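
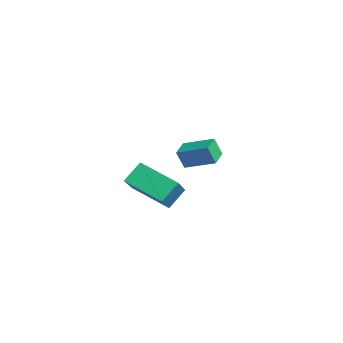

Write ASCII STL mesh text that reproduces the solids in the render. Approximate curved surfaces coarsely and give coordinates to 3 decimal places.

solid 
facet normal -0.698 0.326 -0.638
outer loop
vertex -0.213 -1.538 0.55
vertex 1.184 -0.093 -0.24
vertex 0.183 -2.399 -0.324
endloop
endfacet
facet normal -0.647 -0.669 0.366
outer loop
vertex 1.656 -3.087 1.02
vertex -0.213 -1.538 0.55
vertex 0.183 -2.399 -0.324
endloop
endfacet
facet normal -0.698 0.326 -0.637
outer loop
vertex 0.183 -2.399 -0.324
vertex 1.184 -0.093 -0.24
vertex 1.58 -0.954 -1.115
endloop
endfacet
facet normal 0.307 -0.668 -0.678
outer loop
vertex 1.58 -0.954 -1.115
vertex 1.656 -3.087 1.02
vertex 0.183 -2.399 -0.324
endloop
endfacet
facet normal -0.307 0.668 0.678
outer loop
vertex -0.213 -1.538 0.55
vertex 2.657 -0.781 1.104
vertex 1.184 -0.093 -0.24
endloop
endfacet
facet normal -0.647 -0.669 0.366
outer loop
vertex 1.26 -2.226 1.895
vertex -0.213 -1.538 0.55
vertex 1.656 -3.087 1.02
endloop
endfacet
facet normal -0.307 0.668 0.678
outer loop
vertex 1.26 -2.226 1.895
vertex 2.657 -0.781 1.104
vertex -0.213 -1.538 0.55
endloop
endfacet
facet normal 0.647 0.669 -0.366
outer loop
vertex 1.184 -0.093 -0.24
vertex 2.657 -0.781 1.104
vertex 1.58 -0.954 -1.115
endloop
endfacet
facet normal 0.307 -0.668 -0.678
outer loop
vertex 3.053 -1.642 0.23
vertex 1.656 -3.087 1.02
vertex 1.58 -0.954 -1.115
endloop
endfacet
facet normal 0.647 0.669 -0.366
outer loop
vertex 1.58 -0.954 -1.115
vertex 2.657 -0.781 1.104
vertex 3.053 -1.642 0.23
endloop
endfacet
facet normal 0.698 -0.327 0.637
outer loop
vertex 3.053 -1.642 0.23
vertex 1.26 -2.226 1.895
vertex 1.656 -3.087 1.02
endloop
endfacet
facet normal 0.698 -0.326 0.637
outer loop
vertex 2.657 -0.781 1.104
vertex 1.26 -2.226 1.895
vertex 3.053 -1.642 0.23
endloop
endfacet
facet normal -0.844 0.529 0.091
outer loop
vertex -4.903 1.36 -0.401
vertex -3.992 2.708 0.216
vertex -4.773 1.745 -1.434
endloop
endfacet
facet normal -0.524 -0.774 -0.355
outer loop
vertex -3.828 1.152 -1.536
vertex -4.903 1.36 -0.401
vertex -4.773 1.745 -1.434
endloop
endfacet
facet normal -0.844 0.529 0.091
outer loop
vertex -4.773 1.745 -1.434
vertex -3.992 2.708 0.216
vertex -3.862 3.093 -0.817
endloop
endfacet
facet normal 0.117 0.347 -0.931
outer loop
vertex -3.862 3.093 -0.817
vertex -3.828 1.152 -1.536
vertex -4.773 1.745 -1.434
endloop
endfacet
facet normal -0.117 -0.347 0.931
outer loop
vertex -4.903 1.36 -0.401
vertex -3.047 2.115 0.114
vertex -3.992 2.708 0.216
endloop
endfacet
facet normal -0.524 -0.774 -0.355
outer loop
vertex -3.958 0.767 -0.503
vertex -4.903 1.36 -0.401
vertex -3.828 1.152 -1.536
endloop
endfacet
facet normal -0.117 -0.347 0.931
outer loop
vertex -3.958 0.767 -0.503
vertex -3.047 2.115 0.114
vertex -4.903 1.36 -0.401
endloop
endfacet
facet normal 0.524 0.774 0.355
outer loop
vertex -3.992 2.708 0.216
vertex -3.047 2.115 0.114
vertex -3.862 3.093 -0.817
endloop
endfacet
facet normal 0.117 0.347 -0.931
outer loop
vertex -2.917 2.5 -0.919
vertex -3.828 1.152 -1.536
vertex -3.862 3.093 -0.817
endloop
endfacet
facet normal 0.524 0.774 0.355
outer loop
vertex -3.862 3.093 -0.817
vertex -3.047 2.115 0.114
vertex -2.917 2.5 -0.919
endloop
endfacet
facet normal 0.844 -0.529 -0.091
outer loop
vertex -2.917 2.5 -0.919
vertex -3.958 0.767 -0.503
vertex -3.828 1.152 -1.536
endloop
endfacet
facet normal 0.844 -0.529 -0.091
outer loop
vertex -3.047 2.115 0.114
vertex -3.958 0.767 -0.503
vertex -2.917 2.5 -0.919
endloop
endfacet

endsolid


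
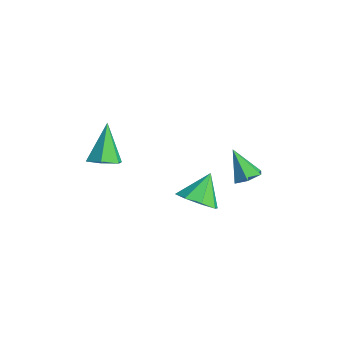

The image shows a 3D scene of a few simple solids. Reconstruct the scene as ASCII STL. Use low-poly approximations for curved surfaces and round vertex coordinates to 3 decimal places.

solid 
facet normal 0.465 -0.301 -0.832
outer loop
vertex -2.936 -3.05 -0.704
vertex -3.54 -3.403 -0.914
vertex -3.437 -2.707 -1.108
endloop
endfacet
facet normal 0.374 0.882 0.285
outer loop
vertex -2.936 -3.05 -0.704
vertex -3.437 -2.707 -1.108
vertex -4.38 -2.857 0.594
endloop
endfacet
facet normal 0.465 -0.301 -0.833
outer loop
vertex -3.437 -2.707 -1.108
vertex -3.54 -3.403 -0.914
vertex -4.041 -3.059 -1.318
endloop
endfacet
facet normal -0.451 0.876 -0.172
outer loop
vertex -3.437 -2.707 -1.108
vertex -4.041 -3.059 -1.318
vertex -4.38 -2.857 0.594
endloop
endfacet
facet normal 0.464 -0.302 -0.833
outer loop
vertex -4.041 -3.059 -1.318
vertex -3.54 -3.403 -0.914
vertex -4.144 -3.755 -1.123
endloop
endfacet
facet normal -0.979 0.093 -0.183
outer loop
vertex -4.041 -3.059 -1.318
vertex -4.144 -3.755 -1.123
vertex -4.38 -2.857 0.594
endloop
endfacet
facet normal 0.464 -0.301 -0.833
outer loop
vertex -4.144 -3.755 -1.123
vertex -3.54 -3.403 -0.914
vertex -3.642 -4.099 -0.719
endloop
endfacet
facet normal -0.681 -0.683 0.264
outer loop
vertex -4.144 -3.755 -1.123
vertex -3.642 -4.099 -0.719
vertex -4.38 -2.857 0.594
endloop
endfacet
facet normal 0.464 -0.301 -0.833
outer loop
vertex -3.642 -4.099 -0.719
vertex -3.54 -3.403 -0.914
vertex -3.038 -3.746 -0.51
endloop
endfacet
facet normal 0.146 -0.677 0.722
outer loop
vertex -3.642 -4.099 -0.719
vertex -3.038 -3.746 -0.51
vertex -4.38 -2.857 0.594
endloop
endfacet
facet normal 0.465 -0.300 -0.833
outer loop
vertex -3.038 -3.746 -0.51
vertex -3.54 -3.403 -0.914
vertex -2.936 -3.05 -0.704
endloop
endfacet
facet normal 0.673 0.106 0.732
outer loop
vertex -3.038 -3.746 -0.51
vertex -2.936 -3.05 -0.704
vertex -4.38 -2.857 0.594
endloop
endfacet
facet normal 0.532 0.189 -0.825
outer loop
vertex -0.983 2.036 -1.753
vertex -1.394 1.687 -2.098
vertex -1.494 2.314 -2.019
endloop
endfacet
facet normal 0.071 0.755 0.652
outer loop
vertex -0.983 2.036 -1.753
vertex -1.494 2.314 -2.019
vertex -2.166 1.413 -0.902
endloop
endfacet
facet normal 0.533 0.189 -0.825
outer loop
vertex -1.494 2.314 -2.019
vertex -1.394 1.687 -2.098
vertex -1.905 1.966 -2.364
endloop
endfacet
facet normal -0.705 0.696 0.137
outer loop
vertex -1.494 2.314 -2.019
vertex -1.905 1.966 -2.364
vertex -2.166 1.413 -0.902
endloop
endfacet
facet normal 0.533 0.189 -0.825
outer loop
vertex -1.905 1.966 -2.364
vertex -1.394 1.687 -2.098
vertex -1.804 1.338 -2.443
endloop
endfacet
facet normal -0.967 -0.128 -0.221
outer loop
vertex -1.905 1.966 -2.364
vertex -1.804 1.338 -2.443
vertex -2.166 1.413 -0.902
endloop
endfacet
facet normal 0.533 0.190 -0.825
outer loop
vertex -1.804 1.338 -2.443
vertex -1.394 1.687 -2.098
vertex -1.293 1.06 -2.177
endloop
endfacet
facet normal -0.452 -0.890 -0.063
outer loop
vertex -1.804 1.338 -2.443
vertex -1.293 1.06 -2.177
vertex -2.166 1.413 -0.902
endloop
endfacet
facet normal 0.533 0.190 -0.825
outer loop
vertex -1.293 1.06 -2.177
vertex -1.394 1.687 -2.098
vertex -0.883 1.409 -1.832
endloop
endfacet
facet normal 0.326 -0.830 0.453
outer loop
vertex -1.293 1.06 -2.177
vertex -0.883 1.409 -1.832
vertex -2.166 1.413 -0.902
endloop
endfacet
facet normal 0.532 0.189 -0.825
outer loop
vertex -0.883 1.409 -1.832
vertex -1.394 1.687 -2.098
vertex -0.983 2.036 -1.753
endloop
endfacet
facet normal 0.587 -0.008 0.810
outer loop
vertex -0.883 1.409 -1.832
vertex -0.983 2.036 -1.753
vertex -2.166 1.413 -0.902
endloop
endfacet
facet normal 0.315 -0.589 -0.744
outer loop
vertex -0.455 -0.212 -2.557
vertex -1.269 -0.592 -2.601
vertex -0.875 0.115 -2.994
endloop
endfacet
facet normal 0.464 0.863 0.200
outer loop
vertex -0.455 -0.212 -2.557
vertex -0.875 0.115 -2.994
vertex -1.711 0.232 -1.559
endloop
endfacet
facet normal 0.314 -0.589 -0.745
outer loop
vertex -0.875 0.115 -2.994
vertex -1.269 -0.592 -2.601
vertex -1.526 0.028 -3.2
endloop
endfacet
facet normal -0.090 0.987 -0.133
outer loop
vertex -0.875 0.115 -2.994
vertex -1.526 0.028 -3.2
vertex -1.711 0.232 -1.559
endloop
endfacet
facet normal 0.316 -0.588 -0.744
outer loop
vertex -1.526 0.028 -3.2
vertex -1.269 -0.592 -2.601
vertex -2.027 -0.423 -3.056
endloop
endfacet
facet normal -0.686 0.709 -0.165
outer loop
vertex -1.526 0.028 -3.2
vertex -2.027 -0.423 -3.056
vertex -1.711 0.232 -1.559
endloop
endfacet
facet normal 0.315 -0.589 -0.744
outer loop
vertex -2.027 -0.423 -3.056
vertex -1.269 -0.592 -2.601
vertex -2.084 -0.973 -2.645
endloop
endfacet
facet normal -0.974 0.192 0.122
outer loop
vertex -2.027 -0.423 -3.056
vertex -2.084 -0.973 -2.645
vertex -1.711 0.232 -1.559
endloop
endfacet
facet normal 0.315 -0.589 -0.744
outer loop
vertex -2.084 -0.973 -2.645
vertex -1.269 -0.592 -2.601
vertex -1.663 -1.3 -2.208
endloop
endfacet
facet normal -0.786 -0.262 0.561
outer loop
vertex -2.084 -0.973 -2.645
vertex -1.663 -1.3 -2.208
vertex -1.711 0.232 -1.559
endloop
endfacet
facet normal 0.315 -0.589 -0.744
outer loop
vertex -1.663 -1.3 -2.208
vertex -1.269 -0.592 -2.601
vertex -1.012 -1.212 -2.002
endloop
endfacet
facet normal -0.231 -0.386 0.893
outer loop
vertex -1.663 -1.3 -2.208
vertex -1.012 -1.212 -2.002
vertex -1.711 0.232 -1.559
endloop
endfacet
facet normal 0.315 -0.589 -0.744
outer loop
vertex -1.012 -1.212 -2.002
vertex -1.269 -0.592 -2.601
vertex -0.512 -0.762 -2.146
endloop
endfacet
facet normal 0.364 -0.108 0.925
outer loop
vertex -1.012 -1.212 -2.002
vertex -0.512 -0.762 -2.146
vertex -1.711 0.232 -1.559
endloop
endfacet
facet normal 0.315 -0.589 -0.744
outer loop
vertex -0.512 -0.762 -2.146
vertex -1.269 -0.592 -2.601
vertex -0.455 -0.212 -2.557
endloop
endfacet
facet normal 0.652 0.409 0.638
outer loop
vertex -0.512 -0.762 -2.146
vertex -0.455 -0.212 -2.557
vertex -1.711 0.232 -1.559
endloop
endfacet

endsolid


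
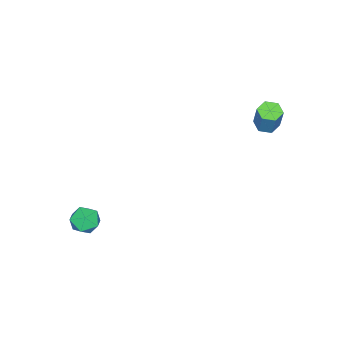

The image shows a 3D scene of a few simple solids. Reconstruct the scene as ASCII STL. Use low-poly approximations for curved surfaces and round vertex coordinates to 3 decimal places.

solid 
facet normal -0.277 -0.259 -0.925
outer loop
vertex -1.574 2.48 2.158
vertex -2.139 2.563 2.304
vertex -1.823 3.01 2.084
endloop
endfacet
facet normal 0.863 0.355 -0.359
outer loop
vertex -1.574 2.48 2.158
vertex -1.823 3.01 2.084
vertex -1.175 2.855 3.49
endloop
endfacet
facet normal 0.863 0.358 -0.358
outer loop
vertex -1.175 2.855 3.49
vertex -1.823 3.01 2.084
vertex -1.425 3.384 3.416
endloop
endfacet
facet normal 0.276 0.260 0.925
outer loop
vertex -1.175 2.855 3.49
vertex -1.425 3.384 3.416
vertex -1.741 2.937 3.636
endloop
endfacet
facet normal -0.276 -0.260 -0.925
outer loop
vertex -1.823 3.01 2.084
vertex -2.139 2.563 2.304
vertex -2.389 3.092 2.23
endloop
endfacet
facet normal 0.064 0.956 -0.288
outer loop
vertex -1.823 3.01 2.084
vertex -2.389 3.092 2.23
vertex -1.425 3.384 3.416
endloop
endfacet
facet normal 0.066 0.955 -0.289
outer loop
vertex -1.425 3.384 3.416
vertex -2.389 3.092 2.23
vertex -1.99 3.467 3.562
endloop
endfacet
facet normal 0.277 0.259 0.925
outer loop
vertex -1.425 3.384 3.416
vertex -1.99 3.467 3.562
vertex -1.741 2.937 3.636
endloop
endfacet
facet normal -0.276 -0.260 -0.925
outer loop
vertex -2.389 3.092 2.23
vertex -2.139 2.563 2.304
vertex -2.705 2.645 2.45
endloop
endfacet
facet normal -0.798 0.599 0.070
outer loop
vertex -2.389 3.092 2.23
vertex -2.705 2.645 2.45
vertex -1.99 3.467 3.562
endloop
endfacet
facet normal -0.798 0.599 0.070
outer loop
vertex -1.99 3.467 3.562
vertex -2.705 2.645 2.45
vertex -2.306 3.02 3.782
endloop
endfacet
facet normal 0.277 0.259 0.925
outer loop
vertex -1.99 3.467 3.562
vertex -2.306 3.02 3.782
vertex -1.741 2.937 3.636
endloop
endfacet
facet normal -0.276 -0.260 -0.925
outer loop
vertex -2.705 2.645 2.45
vertex -2.139 2.563 2.304
vertex -2.455 2.116 2.524
endloop
endfacet
facet normal -0.862 -0.357 0.359
outer loop
vertex -2.705 2.645 2.45
vertex -2.455 2.116 2.524
vertex -2.306 3.02 3.782
endloop
endfacet
facet normal -0.863 -0.356 0.358
outer loop
vertex -2.306 3.02 3.782
vertex -2.455 2.116 2.524
vertex -2.057 2.49 3.856
endloop
endfacet
facet normal 0.277 0.259 0.925
outer loop
vertex -2.306 3.02 3.782
vertex -2.057 2.49 3.856
vertex -1.741 2.937 3.636
endloop
endfacet
facet normal -0.277 -0.259 -0.925
outer loop
vertex -2.455 2.116 2.524
vertex -2.139 2.563 2.304
vertex -1.89 2.033 2.378
endloop
endfacet
facet normal -0.066 -0.955 0.288
outer loop
vertex -2.455 2.116 2.524
vertex -1.89 2.033 2.378
vertex -2.057 2.49 3.856
endloop
endfacet
facet normal -0.064 -0.955 0.288
outer loop
vertex -2.057 2.49 3.856
vertex -1.89 2.033 2.378
vertex -1.491 2.408 3.71
endloop
endfacet
facet normal 0.276 0.260 0.925
outer loop
vertex -2.057 2.49 3.856
vertex -1.491 2.408 3.71
vertex -1.741 2.937 3.636
endloop
endfacet
facet normal -0.277 -0.259 -0.925
outer loop
vertex -1.89 2.033 2.378
vertex -2.139 2.563 2.304
vertex -1.574 2.48 2.158
endloop
endfacet
facet normal 0.798 -0.599 -0.070
outer loop
vertex -1.89 2.033 2.378
vertex -1.574 2.48 2.158
vertex -1.491 2.408 3.71
endloop
endfacet
facet normal 0.798 -0.599 -0.070
outer loop
vertex -1.491 2.408 3.71
vertex -1.574 2.48 2.158
vertex -1.175 2.855 3.49
endloop
endfacet
facet normal 0.276 0.260 0.925
outer loop
vertex -1.491 2.408 3.71
vertex -1.175 2.855 3.49
vertex -1.741 2.937 3.636
endloop
endfacet
facet normal -0.181 0.850 -0.494
outer loop
vertex 3.959 -2.791 -3.405
vertex 3.258 -2.721 -3.028
vertex 3.916 -2.397 -2.711
endloop
endfacet
facet normal 0.520 0.756 -0.397
outer loop
vertex 3.959 -2.791 -3.405
vertex 3.916 -2.397 -2.711
vertex 4.527 -2.892 -2.853
endloop
endfacet
facet normal 0.703 0.137 -0.698
outer loop
vertex 3.959 -2.791 -3.405
vertex 4.527 -2.892 -2.853
vertex 4.247 -3.521 -3.258
endloop
endfacet
facet normal 0.115 -0.152 -0.982
outer loop
vertex 3.959 -2.791 -3.405
vertex 4.247 -3.521 -3.258
vertex 3.462 -3.416 -3.366
endloop
endfacet
facet normal -0.431 0.289 -0.855
outer loop
vertex 3.959 -2.791 -3.405
vertex 3.462 -3.416 -3.366
vertex 3.258 -2.721 -3.028
endloop
endfacet
facet normal 0.641 0.705 0.303
outer loop
vertex 4.527 -2.892 -2.853
vertex 3.916 -2.397 -2.711
vertex 4.178 -2.884 -2.134
endloop
endfacet
facet normal -0.493 0.857 0.148
outer loop
vertex 3.916 -2.397 -2.711
vertex 3.258 -2.721 -3.028
vertex 3.393 -2.779 -2.242
endloop
endfacet
facet normal -0.899 -0.052 -0.436
outer loop
vertex 3.258 -2.721 -3.028
vertex 3.462 -3.416 -3.366
vertex 3.113 -3.408 -2.647
endloop
endfacet
facet normal -0.014 -0.767 -0.641
outer loop
vertex 3.462 -3.416 -3.366
vertex 4.247 -3.521 -3.258
vertex 3.724 -3.903 -2.789
endloop
endfacet
facet normal 0.937 -0.299 -0.183
outer loop
vertex 4.247 -3.521 -3.258
vertex 4.527 -2.892 -2.853
vertex 4.382 -3.579 -2.472
endloop
endfacet
facet normal -0.115 0.152 0.982
outer loop
vertex 3.681 -3.509 -2.095
vertex 4.178 -2.884 -2.134
vertex 3.393 -2.779 -2.242
endloop
endfacet
facet normal -0.703 -0.137 0.698
outer loop
vertex 3.681 -3.509 -2.095
vertex 3.393 -2.779 -2.242
vertex 3.113 -3.408 -2.647
endloop
endfacet
facet normal -0.520 -0.756 0.397
outer loop
vertex 3.681 -3.509 -2.095
vertex 3.113 -3.408 -2.647
vertex 3.724 -3.903 -2.789
endloop
endfacet
facet normal 0.181 -0.850 0.494
outer loop
vertex 3.681 -3.509 -2.095
vertex 3.724 -3.903 -2.789
vertex 4.382 -3.579 -2.472
endloop
endfacet
facet normal 0.431 -0.289 0.855
outer loop
vertex 3.681 -3.509 -2.095
vertex 4.382 -3.579 -2.472
vertex 4.178 -2.884 -2.134
endloop
endfacet
facet normal 0.014 0.767 0.641
outer loop
vertex 3.393 -2.779 -2.242
vertex 4.178 -2.884 -2.134
vertex 3.916 -2.397 -2.711
endloop
endfacet
facet normal -0.937 0.299 0.183
outer loop
vertex 3.113 -3.408 -2.647
vertex 3.393 -2.779 -2.242
vertex 3.258 -2.721 -3.028
endloop
endfacet
facet normal -0.641 -0.705 -0.303
outer loop
vertex 3.724 -3.903 -2.789
vertex 3.113 -3.408 -2.647
vertex 3.462 -3.416 -3.366
endloop
endfacet
facet normal 0.493 -0.857 -0.148
outer loop
vertex 4.382 -3.579 -2.472
vertex 3.724 -3.903 -2.789
vertex 4.247 -3.521 -3.258
endloop
endfacet
facet normal 0.899 0.052 0.436
outer loop
vertex 4.178 -2.884 -2.134
vertex 4.382 -3.579 -2.472
vertex 4.527 -2.892 -2.853
endloop
endfacet

endsolid


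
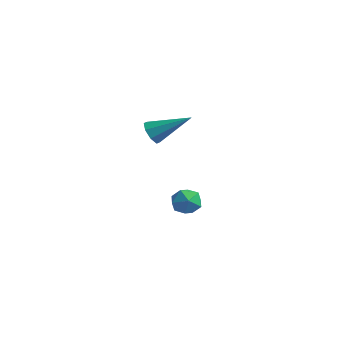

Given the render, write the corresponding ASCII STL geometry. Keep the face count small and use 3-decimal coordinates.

solid 
facet normal 0.399 -0.127 0.908
outer loop
vertex -2.645 3.233 -3.217
vertex -3.136 2.718 -3.073
vertex -2.501 2.54 -3.377
endloop
endfacet
facet normal 0.895 0.085 0.438
outer loop
vertex -2.645 3.233 -3.217
vertex -2.501 2.54 -3.377
vertex -2.322 3.066 -3.844
endloop
endfacet
facet normal 0.686 0.709 0.164
outer loop
vertex -2.645 3.233 -3.217
vertex -2.322 3.066 -3.844
vertex -2.845 3.568 -3.828
endloop
endfacet
facet normal 0.062 0.884 0.464
outer loop
vertex -2.645 3.233 -3.217
vertex -2.845 3.568 -3.828
vertex -3.348 3.353 -3.352
endloop
endfacet
facet normal -0.115 0.367 0.923
outer loop
vertex -2.645 3.233 -3.217
vertex -3.348 3.353 -3.352
vertex -3.136 2.718 -3.073
endloop
endfacet
facet normal 0.915 -0.393 -0.092
outer loop
vertex -2.322 3.066 -3.844
vertex -2.501 2.54 -3.377
vertex -2.612 2.447 -4.088
endloop
endfacet
facet normal 0.113 -0.736 0.668
outer loop
vertex -2.501 2.54 -3.377
vertex -3.136 2.718 -3.073
vertex -3.115 2.232 -3.612
endloop
endfacet
facet normal -0.719 0.064 0.692
outer loop
vertex -3.136 2.718 -3.073
vertex -3.348 3.353 -3.352
vertex -3.638 2.734 -3.596
endloop
endfacet
facet normal -0.432 0.900 -0.050
outer loop
vertex -3.348 3.353 -3.352
vertex -2.845 3.568 -3.828
vertex -3.459 3.26 -4.063
endloop
endfacet
facet normal 0.577 0.618 -0.535
outer loop
vertex -2.845 3.568 -3.828
vertex -2.322 3.066 -3.844
vertex -2.824 3.082 -4.367
endloop
endfacet
facet normal -0.062 -0.884 -0.464
outer loop
vertex -3.315 2.567 -4.223
vertex -2.612 2.447 -4.088
vertex -3.115 2.232 -3.612
endloop
endfacet
facet normal -0.686 -0.709 -0.164
outer loop
vertex -3.315 2.567 -4.223
vertex -3.115 2.232 -3.612
vertex -3.638 2.734 -3.596
endloop
endfacet
facet normal -0.895 -0.085 -0.438
outer loop
vertex -3.315 2.567 -4.223
vertex -3.638 2.734 -3.596
vertex -3.459 3.26 -4.063
endloop
endfacet
facet normal -0.399 0.127 -0.908
outer loop
vertex -3.315 2.567 -4.223
vertex -3.459 3.26 -4.063
vertex -2.824 3.082 -4.367
endloop
endfacet
facet normal 0.115 -0.367 -0.923
outer loop
vertex -3.315 2.567 -4.223
vertex -2.824 3.082 -4.367
vertex -2.612 2.447 -4.088
endloop
endfacet
facet normal 0.432 -0.900 0.050
outer loop
vertex -3.115 2.232 -3.612
vertex -2.612 2.447 -4.088
vertex -2.501 2.54 -3.377
endloop
endfacet
facet normal -0.577 -0.618 0.535
outer loop
vertex -3.638 2.734 -3.596
vertex -3.115 2.232 -3.612
vertex -3.136 2.718 -3.073
endloop
endfacet
facet normal -0.915 0.393 0.092
outer loop
vertex -3.459 3.26 -4.063
vertex -3.638 2.734 -3.596
vertex -3.348 3.353 -3.352
endloop
endfacet
facet normal -0.113 0.736 -0.668
outer loop
vertex -2.824 3.082 -4.367
vertex -3.459 3.26 -4.063
vertex -2.845 3.568 -3.828
endloop
endfacet
facet normal 0.719 -0.064 -0.692
outer loop
vertex -2.612 2.447 -4.088
vertex -2.824 3.082 -4.367
vertex -2.322 3.066 -3.844
endloop
endfacet
facet normal -0.674 -0.538 -0.505
outer loop
vertex -1.818 -0.181 1.173
vertex -2.204 0.264 1.214
vertex -1.788 0.107 0.826
endloop
endfacet
facet normal 0.904 -0.364 -0.224
outer loop
vertex -1.818 -0.181 1.173
vertex -1.788 0.107 0.826
vertex -1.036 1.196 2.086
endloop
endfacet
facet normal -0.674 -0.540 -0.504
outer loop
vertex -1.788 0.107 0.826
vertex -2.204 0.264 1.214
vertex -2.002 0.486 0.706
endloop
endfacet
facet normal 0.743 0.219 -0.633
outer loop
vertex -1.788 0.107 0.826
vertex -2.002 0.486 0.706
vertex -1.036 1.196 2.086
endloop
endfacet
facet normal -0.675 -0.539 -0.504
outer loop
vertex -2.002 0.486 0.706
vertex -2.204 0.264 1.214
vertex -2.334 0.735 0.884
endloop
endfacet
facet normal 0.265 0.769 -0.581
outer loop
vertex -2.002 0.486 0.706
vertex -2.334 0.735 0.884
vertex -1.036 1.196 2.086
endloop
endfacet
facet normal -0.674 -0.540 -0.504
outer loop
vertex -2.334 0.735 0.884
vertex -2.204 0.264 1.214
vertex -2.59 0.708 1.255
endloop
endfacet
facet normal -0.248 0.963 -0.101
outer loop
vertex -2.334 0.735 0.884
vertex -2.59 0.708 1.255
vertex -1.036 1.196 2.086
endloop
endfacet
facet normal -0.675 -0.540 -0.503
outer loop
vertex -2.59 0.708 1.255
vertex -2.204 0.264 1.214
vertex -2.619 0.421 1.602
endloop
endfacet
facet normal -0.498 0.688 0.528
outer loop
vertex -2.59 0.708 1.255
vertex -2.619 0.421 1.602
vertex -1.036 1.196 2.086
endloop
endfacet
facet normal -0.675 -0.539 -0.504
outer loop
vertex -2.619 0.421 1.602
vertex -2.204 0.264 1.214
vertex -2.406 0.042 1.722
endloop
endfacet
facet normal -0.338 0.106 0.935
outer loop
vertex -2.619 0.421 1.602
vertex -2.406 0.042 1.722
vertex -1.036 1.196 2.086
endloop
endfacet
facet normal -0.676 -0.538 -0.504
outer loop
vertex -2.406 0.042 1.722
vertex -2.204 0.264 1.214
vertex -2.074 -0.208 1.544
endloop
endfacet
facet normal 0.140 -0.445 0.885
outer loop
vertex -2.406 0.042 1.722
vertex -2.074 -0.208 1.544
vertex -1.036 1.196 2.086
endloop
endfacet
facet normal -0.675 -0.539 -0.505
outer loop
vertex -2.074 -0.208 1.544
vertex -2.204 0.264 1.214
vertex -1.818 -0.181 1.173
endloop
endfacet
facet normal 0.654 -0.639 0.405
outer loop
vertex -2.074 -0.208 1.544
vertex -1.818 -0.181 1.173
vertex -1.036 1.196 2.086
endloop
endfacet

endsolid


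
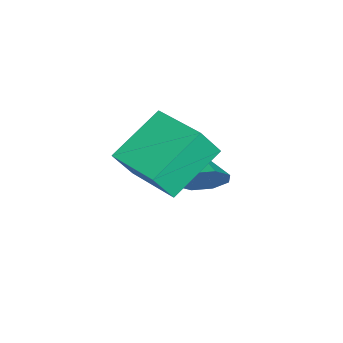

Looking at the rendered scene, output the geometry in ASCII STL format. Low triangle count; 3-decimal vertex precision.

solid 
facet normal -0.537 -0.827 -0.167
outer loop
vertex 0.155 -2.753 0.525
vertex -1.432 -1.935 1.572
vertex -0.254 -2.289 -0.457
endloop
endfacet
facet normal 0.767 -0.395 -0.506
outer loop
vertex 0.852 -0.585 -0.112
vertex 0.155 -2.753 0.525
vertex -0.254 -2.289 -0.457
endloop
endfacet
facet normal -0.537 -0.827 -0.167
outer loop
vertex -0.254 -2.289 -0.457
vertex -1.432 -1.935 1.572
vertex -1.841 -1.471 0.591
endloop
endfacet
facet normal -0.352 0.400 -0.846
outer loop
vertex -1.841 -1.471 0.591
vertex 0.852 -0.585 -0.112
vertex -0.254 -2.289 -0.457
endloop
endfacet
facet normal 0.352 -0.400 0.846
outer loop
vertex 0.155 -2.753 0.525
vertex -0.326 -0.231 1.917
vertex -1.432 -1.935 1.572
endloop
endfacet
facet normal 0.766 -0.395 -0.506
outer loop
vertex 1.261 -1.049 0.869
vertex 0.155 -2.753 0.525
vertex 0.852 -0.585 -0.112
endloop
endfacet
facet normal 0.353 -0.400 0.846
outer loop
vertex 1.261 -1.049 0.869
vertex -0.326 -0.231 1.917
vertex 0.155 -2.753 0.525
endloop
endfacet
facet normal -0.767 0.395 0.506
outer loop
vertex -1.432 -1.935 1.572
vertex -0.326 -0.231 1.917
vertex -1.841 -1.471 0.591
endloop
endfacet
facet normal -0.352 0.400 -0.846
outer loop
vertex -0.735 0.233 0.935
vertex 0.852 -0.585 -0.112
vertex -1.841 -1.471 0.591
endloop
endfacet
facet normal -0.767 0.395 0.506
outer loop
vertex -1.841 -1.471 0.591
vertex -0.326 -0.231 1.917
vertex -0.735 0.233 0.935
endloop
endfacet
facet normal 0.537 0.827 0.167
outer loop
vertex -0.735 0.233 0.935
vertex 1.261 -1.049 0.869
vertex 0.852 -0.585 -0.112
endloop
endfacet
facet normal 0.537 0.827 0.167
outer loop
vertex -0.326 -0.231 1.917
vertex 1.261 -1.049 0.869
vertex -0.735 0.233 0.935
endloop
endfacet
facet normal 0.789 0.431 -0.438
outer loop
vertex -2.033 -1.072 -1.527
vertex -2.502 -0.931 -2.234
vertex -2.342 -0.491 -1.512
endloop
endfacet
facet normal -0.119 -0.089 0.989
outer loop
vertex -2.033 -1.072 -1.527
vertex -2.342 -0.491 -1.512
vertex -3.418 -1.429 -1.726
endloop
endfacet
facet normal 0.790 0.429 -0.437
outer loop
vertex -2.342 -0.491 -1.512
vertex -2.502 -0.931 -2.234
vertex -2.744 -0.167 -1.921
endloop
endfacet
facet normal -0.489 0.382 0.784
outer loop
vertex -2.342 -0.491 -1.512
vertex -2.744 -0.167 -1.921
vertex -3.418 -1.429 -1.726
endloop
endfacet
facet normal 0.789 0.430 -0.439
outer loop
vertex -2.744 -0.167 -1.921
vertex -2.502 -0.931 -2.234
vertex -3.005 -0.291 -2.512
endloop
endfacet
facet normal -0.833 0.486 0.266
outer loop
vertex -2.744 -0.167 -1.921
vertex -3.005 -0.291 -2.512
vertex -3.418 -1.429 -1.726
endloop
endfacet
facet normal 0.790 0.431 -0.437
outer loop
vertex -3.005 -0.291 -2.512
vertex -2.502 -0.931 -2.234
vertex -2.971 -0.789 -2.941
endloop
endfacet
facet normal -0.951 0.163 -0.264
outer loop
vertex -3.005 -0.291 -2.512
vertex -2.971 -0.789 -2.941
vertex -3.418 -1.429 -1.726
endloop
endfacet
facet normal 0.790 0.430 -0.438
outer loop
vertex -2.971 -0.789 -2.941
vertex -2.502 -0.931 -2.234
vertex -2.662 -1.371 -2.955
endloop
endfacet
facet normal -0.773 -0.398 -0.494
outer loop
vertex -2.971 -0.789 -2.941
vertex -2.662 -1.371 -2.955
vertex -3.418 -1.429 -1.726
endloop
endfacet
facet normal 0.790 0.430 -0.438
outer loop
vertex -2.662 -1.371 -2.955
vertex -2.502 -0.931 -2.234
vertex -2.26 -1.694 -2.547
endloop
endfacet
facet normal -0.404 -0.868 -0.289
outer loop
vertex -2.662 -1.371 -2.955
vertex -2.26 -1.694 -2.547
vertex -3.418 -1.429 -1.726
endloop
endfacet
facet normal 0.790 0.430 -0.438
outer loop
vertex -2.26 -1.694 -2.547
vertex -2.502 -0.931 -2.234
vertex -1.999 -1.571 -1.955
endloop
endfacet
facet normal -0.060 -0.972 0.228
outer loop
vertex -2.26 -1.694 -2.547
vertex -1.999 -1.571 -1.955
vertex -3.418 -1.429 -1.726
endloop
endfacet
facet normal 0.790 0.430 -0.438
outer loop
vertex -1.999 -1.571 -1.955
vertex -2.502 -0.931 -2.234
vertex -2.033 -1.072 -1.527
endloop
endfacet
facet normal 0.058 -0.648 0.760
outer loop
vertex -1.999 -1.571 -1.955
vertex -2.033 -1.072 -1.527
vertex -3.418 -1.429 -1.726
endloop
endfacet

endsolid


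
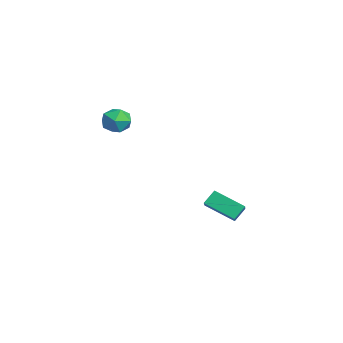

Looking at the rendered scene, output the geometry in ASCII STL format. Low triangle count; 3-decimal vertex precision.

solid 
facet normal -0.969 -0.234 0.076
outer loop
vertex -3.622 -2.47 3.377
vertex -3.376 -3.434 3.548
vertex -3.47 -2.792 4.321
endloop
endfacet
facet normal -0.852 0.438 0.287
outer loop
vertex -3.622 -2.47 3.377
vertex -3.47 -2.792 4.321
vertex -3.108 -1.896 4.028
endloop
endfacet
facet normal -0.555 0.791 -0.259
outer loop
vertex -3.622 -2.47 3.377
vertex -3.108 -1.896 4.028
vertex -2.79 -1.985 3.074
endloop
endfacet
facet normal -0.489 0.337 -0.804
outer loop
vertex -3.622 -2.47 3.377
vertex -2.79 -1.985 3.074
vertex -2.956 -2.935 2.777
endloop
endfacet
facet normal -0.745 -0.296 -0.598
outer loop
vertex -3.622 -2.47 3.377
vertex -2.956 -2.935 2.777
vertex -3.376 -3.434 3.548
endloop
endfacet
facet normal -0.381 0.423 0.822
outer loop
vertex -3.108 -1.896 4.028
vertex -3.47 -2.792 4.321
vertex -2.544 -2.505 4.603
endloop
endfacet
facet normal -0.570 -0.665 0.483
outer loop
vertex -3.47 -2.792 4.321
vertex -3.376 -3.434 3.548
vertex -2.71 -3.455 4.306
endloop
endfacet
facet normal -0.207 -0.766 -0.609
outer loop
vertex -3.376 -3.434 3.548
vertex -2.956 -2.935 2.777
vertex -2.392 -3.544 3.352
endloop
endfacet
facet normal 0.207 0.259 -0.943
outer loop
vertex -2.956 -2.935 2.777
vertex -2.79 -1.985 3.074
vertex -2.03 -2.648 3.059
endloop
endfacet
facet normal 0.099 0.993 -0.060
outer loop
vertex -2.79 -1.985 3.074
vertex -3.108 -1.896 4.028
vertex -2.124 -2.006 3.832
endloop
endfacet
facet normal 0.489 -0.337 0.804
outer loop
vertex -1.878 -2.97 4.003
vertex -2.544 -2.505 4.603
vertex -2.71 -3.455 4.306
endloop
endfacet
facet normal 0.555 -0.791 0.259
outer loop
vertex -1.878 -2.97 4.003
vertex -2.71 -3.455 4.306
vertex -2.392 -3.544 3.352
endloop
endfacet
facet normal 0.852 -0.438 -0.287
outer loop
vertex -1.878 -2.97 4.003
vertex -2.392 -3.544 3.352
vertex -2.03 -2.648 3.059
endloop
endfacet
facet normal 0.969 0.234 -0.076
outer loop
vertex -1.878 -2.97 4.003
vertex -2.03 -2.648 3.059
vertex -2.124 -2.006 3.832
endloop
endfacet
facet normal 0.745 0.296 0.598
outer loop
vertex -1.878 -2.97 4.003
vertex -2.124 -2.006 3.832
vertex -2.544 -2.505 4.603
endloop
endfacet
facet normal -0.207 -0.259 0.943
outer loop
vertex -2.71 -3.455 4.306
vertex -2.544 -2.505 4.603
vertex -3.47 -2.792 4.321
endloop
endfacet
facet normal -0.099 -0.993 0.060
outer loop
vertex -2.392 -3.544 3.352
vertex -2.71 -3.455 4.306
vertex -3.376 -3.434 3.548
endloop
endfacet
facet normal 0.381 -0.423 -0.822
outer loop
vertex -2.03 -2.648 3.059
vertex -2.392 -3.544 3.352
vertex -2.956 -2.935 2.777
endloop
endfacet
facet normal 0.570 0.665 -0.483
outer loop
vertex -2.124 -2.006 3.832
vertex -2.03 -2.648 3.059
vertex -2.79 -1.985 3.074
endloop
endfacet
facet normal 0.207 0.766 0.609
outer loop
vertex -2.544 -2.505 4.603
vertex -2.124 -2.006 3.832
vertex -3.108 -1.896 4.028
endloop
endfacet
facet normal -0.837 0.219 -0.502
outer loop
vertex -3.685 2.596 -3.963
vertex -3.985 3.287 -3.162
vertex -2.688 4.163 -4.942
endloop
endfacet
facet normal 0.273 -0.629 -0.728
outer loop
vertex -1.115 3.753 -3.998
vertex -3.685 2.596 -3.963
vertex -2.688 4.163 -4.942
endloop
endfacet
facet normal -0.837 0.218 -0.503
outer loop
vertex -2.688 4.163 -4.942
vertex -3.985 3.287 -3.162
vertex -2.989 4.855 -4.141
endloop
endfacet
facet normal 0.475 0.746 -0.467
outer loop
vertex -2.989 4.855 -4.141
vertex -1.115 3.753 -3.998
vertex -2.688 4.163 -4.942
endloop
endfacet
facet normal -0.474 -0.747 0.466
outer loop
vertex -3.685 2.596 -3.963
vertex -2.412 2.877 -2.218
vertex -3.985 3.287 -3.162
endloop
endfacet
facet normal 0.273 -0.628 -0.729
outer loop
vertex -2.111 2.185 -3.019
vertex -3.685 2.596 -3.963
vertex -1.115 3.753 -3.998
endloop
endfacet
facet normal -0.475 -0.746 0.466
outer loop
vertex -2.111 2.185 -3.019
vertex -2.412 2.877 -2.218
vertex -3.685 2.596 -3.963
endloop
endfacet
facet normal -0.273 0.628 0.728
outer loop
vertex -3.985 3.287 -3.162
vertex -2.412 2.877 -2.218
vertex -2.989 4.855 -4.141
endloop
endfacet
facet normal 0.475 0.747 -0.466
outer loop
vertex -1.415 4.444 -3.197
vertex -1.115 3.753 -3.998
vertex -2.989 4.855 -4.141
endloop
endfacet
facet normal -0.273 0.629 0.728
outer loop
vertex -2.989 4.855 -4.141
vertex -2.412 2.877 -2.218
vertex -1.415 4.444 -3.197
endloop
endfacet
facet normal 0.837 -0.218 0.502
outer loop
vertex -1.415 4.444 -3.197
vertex -2.111 2.185 -3.019
vertex -1.115 3.753 -3.998
endloop
endfacet
facet normal 0.836 -0.218 0.503
outer loop
vertex -2.412 2.877 -2.218
vertex -2.111 2.185 -3.019
vertex -1.415 4.444 -3.197
endloop
endfacet

endsolid


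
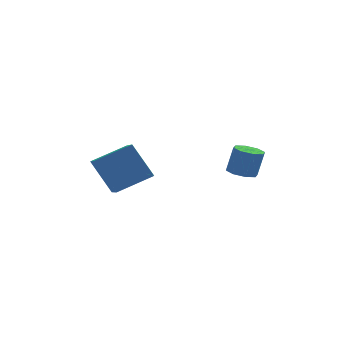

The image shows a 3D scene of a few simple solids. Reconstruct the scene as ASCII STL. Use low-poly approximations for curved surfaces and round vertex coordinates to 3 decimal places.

solid 
facet normal -0.357 0.465 0.810
outer loop
vertex -4.755 1.612 -1.65
vertex -2.929 1.694 -0.891
vertex -4.442 3.522 -2.609
endloop
endfacet
facet normal -0.923 -0.041 -0.384
outer loop
vertex -3.691 2.546 -4.309
vertex -4.755 1.612 -1.65
vertex -4.442 3.522 -2.609
endloop
endfacet
facet normal -0.358 0.465 0.810
outer loop
vertex -4.442 3.522 -2.609
vertex -2.929 1.694 -0.891
vertex -2.616 3.604 -1.849
endloop
endfacet
facet normal 0.145 0.884 -0.444
outer loop
vertex -2.616 3.604 -1.849
vertex -3.691 2.546 -4.309
vertex -4.442 3.522 -2.609
endloop
endfacet
facet normal -0.145 -0.884 0.444
outer loop
vertex -4.755 1.612 -1.65
vertex -2.178 0.718 -2.591
vertex -2.929 1.694 -0.891
endloop
endfacet
facet normal -0.923 -0.041 -0.384
outer loop
vertex -4.004 0.636 -3.351
vertex -4.755 1.612 -1.65
vertex -3.691 2.546 -4.309
endloop
endfacet
facet normal -0.145 -0.884 0.444
outer loop
vertex -4.004 0.636 -3.351
vertex -2.178 0.718 -2.591
vertex -4.755 1.612 -1.65
endloop
endfacet
facet normal 0.922 0.041 0.384
outer loop
vertex -2.929 1.694 -0.891
vertex -2.178 0.718 -2.591
vertex -2.616 3.604 -1.849
endloop
endfacet
facet normal 0.145 0.884 -0.444
outer loop
vertex -1.865 2.628 -3.55
vertex -3.691 2.546 -4.309
vertex -2.616 3.604 -1.849
endloop
endfacet
facet normal 0.923 0.041 0.384
outer loop
vertex -2.616 3.604 -1.849
vertex -2.178 0.718 -2.591
vertex -1.865 2.628 -3.55
endloop
endfacet
facet normal 0.358 -0.465 -0.810
outer loop
vertex -1.865 2.628 -3.55
vertex -4.004 0.636 -3.351
vertex -3.691 2.546 -4.309
endloop
endfacet
facet normal 0.358 -0.465 -0.810
outer loop
vertex -2.178 0.718 -2.591
vertex -4.004 0.636 -3.351
vertex -1.865 2.628 -3.55
endloop
endfacet
facet normal -0.271 -0.073 -0.960
outer loop
vertex 2.524 0.71 -2.992
vertex 1.934 0.258 -2.791
vertex 2.034 1.016 -2.877
endloop
endfacet
facet normal 0.484 0.851 -0.202
outer loop
vertex 2.524 0.71 -2.992
vertex 2.034 1.016 -2.877
vertex 2.916 0.815 -1.611
endloop
endfacet
facet normal 0.484 0.851 -0.202
outer loop
vertex 2.916 0.815 -1.611
vertex 2.034 1.016 -2.877
vertex 2.426 1.121 -1.495
endloop
endfacet
facet normal 0.273 0.073 0.959
outer loop
vertex 2.916 0.815 -1.611
vertex 2.426 1.121 -1.495
vertex 2.326 0.362 -1.409
endloop
endfacet
facet normal -0.272 -0.073 -0.959
outer loop
vertex 2.034 1.016 -2.877
vertex 1.934 0.258 -2.791
vertex 1.486 0.878 -2.711
endloop
endfacet
facet normal -0.245 0.969 -0.004
outer loop
vertex 2.034 1.016 -2.877
vertex 1.486 0.878 -2.711
vertex 2.426 1.121 -1.495
endloop
endfacet
facet normal -0.245 0.969 -0.004
outer loop
vertex 2.426 1.121 -1.495
vertex 1.486 0.878 -2.711
vertex 1.878 0.983 -1.329
endloop
endfacet
facet normal 0.272 0.073 0.959
outer loop
vertex 2.426 1.121 -1.495
vertex 1.878 0.983 -1.329
vertex 2.326 0.362 -1.409
endloop
endfacet
facet normal -0.272 -0.073 -0.960
outer loop
vertex 1.486 0.878 -2.711
vertex 1.934 0.258 -2.791
vertex 1.2 0.377 -2.592
endloop
endfacet
facet normal -0.831 0.521 0.196
outer loop
vertex 1.486 0.878 -2.711
vertex 1.2 0.377 -2.592
vertex 1.878 0.983 -1.329
endloop
endfacet
facet normal -0.831 0.521 0.196
outer loop
vertex 1.878 0.983 -1.329
vertex 1.2 0.377 -2.592
vertex 1.592 0.482 -1.21
endloop
endfacet
facet normal 0.272 0.073 0.960
outer loop
vertex 1.878 0.983 -1.329
vertex 1.592 0.482 -1.21
vertex 2.326 0.362 -1.409
endloop
endfacet
facet normal -0.272 -0.074 -0.959
outer loop
vertex 1.2 0.377 -2.592
vertex 1.934 0.258 -2.791
vertex 1.344 -0.195 -2.589
endloop
endfacet
facet normal -0.931 -0.233 0.282
outer loop
vertex 1.2 0.377 -2.592
vertex 1.344 -0.195 -2.589
vertex 1.592 0.482 -1.21
endloop
endfacet
facet normal -0.931 -0.233 0.282
outer loop
vertex 1.592 0.482 -1.21
vertex 1.344 -0.195 -2.589
vertex 1.736 -0.09 -1.208
endloop
endfacet
facet normal 0.272 0.072 0.960
outer loop
vertex 1.592 0.482 -1.21
vertex 1.736 -0.09 -1.208
vertex 2.326 0.362 -1.409
endloop
endfacet
facet normal -0.273 -0.073 -0.959
outer loop
vertex 1.344 -0.195 -2.589
vertex 1.934 0.258 -2.791
vertex 1.834 -0.501 -2.705
endloop
endfacet
facet normal -0.484 -0.851 0.202
outer loop
vertex 1.344 -0.195 -2.589
vertex 1.834 -0.501 -2.705
vertex 1.736 -0.09 -1.208
endloop
endfacet
facet normal -0.484 -0.851 0.202
outer loop
vertex 1.736 -0.09 -1.208
vertex 1.834 -0.501 -2.705
vertex 2.226 -0.396 -1.323
endloop
endfacet
facet normal 0.271 0.073 0.960
outer loop
vertex 1.736 -0.09 -1.208
vertex 2.226 -0.396 -1.323
vertex 2.326 0.362 -1.409
endloop
endfacet
facet normal -0.272 -0.073 -0.959
outer loop
vertex 1.834 -0.501 -2.705
vertex 1.934 0.258 -2.791
vertex 2.382 -0.363 -2.871
endloop
endfacet
facet normal 0.245 -0.969 0.004
outer loop
vertex 1.834 -0.501 -2.705
vertex 2.382 -0.363 -2.871
vertex 2.226 -0.396 -1.323
endloop
endfacet
facet normal 0.245 -0.969 0.004
outer loop
vertex 2.226 -0.396 -1.323
vertex 2.382 -0.363 -2.871
vertex 2.774 -0.258 -1.489
endloop
endfacet
facet normal 0.272 0.073 0.959
outer loop
vertex 2.226 -0.396 -1.323
vertex 2.774 -0.258 -1.489
vertex 2.326 0.362 -1.409
endloop
endfacet
facet normal -0.272 -0.073 -0.960
outer loop
vertex 2.382 -0.363 -2.871
vertex 1.934 0.258 -2.791
vertex 2.668 0.138 -2.99
endloop
endfacet
facet normal 0.831 -0.521 -0.196
outer loop
vertex 2.382 -0.363 -2.871
vertex 2.668 0.138 -2.99
vertex 2.774 -0.258 -1.489
endloop
endfacet
facet normal 0.831 -0.521 -0.196
outer loop
vertex 2.774 -0.258 -1.489
vertex 2.668 0.138 -2.99
vertex 3.06 0.243 -1.608
endloop
endfacet
facet normal 0.272 0.073 0.960
outer loop
vertex 2.774 -0.258 -1.489
vertex 3.06 0.243 -1.608
vertex 2.326 0.362 -1.409
endloop
endfacet
facet normal -0.272 -0.072 -0.960
outer loop
vertex 2.668 0.138 -2.99
vertex 1.934 0.258 -2.791
vertex 2.524 0.71 -2.992
endloop
endfacet
facet normal 0.931 0.233 -0.282
outer loop
vertex 2.668 0.138 -2.99
vertex 2.524 0.71 -2.992
vertex 3.06 0.243 -1.608
endloop
endfacet
facet normal 0.931 0.233 -0.282
outer loop
vertex 3.06 0.243 -1.608
vertex 2.524 0.71 -2.992
vertex 2.916 0.815 -1.611
endloop
endfacet
facet normal 0.272 0.074 0.959
outer loop
vertex 3.06 0.243 -1.608
vertex 2.916 0.815 -1.611
vertex 2.326 0.362 -1.409
endloop
endfacet

endsolid


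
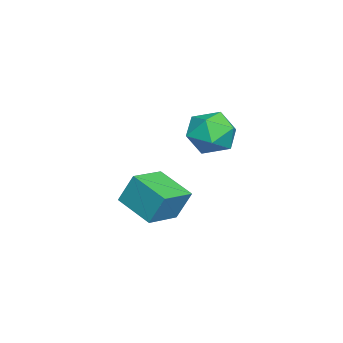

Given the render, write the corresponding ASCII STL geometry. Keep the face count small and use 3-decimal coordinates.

solid 
facet normal -0.517 -0.781 0.351
outer loop
vertex -2.512 -4.2 0.241
vertex -3.907 -3.431 -0.104
vertex -2.513 -4.798 -1.091
endloop
endfacet
facet normal 0.856 -0.472 0.211
outer loop
vertex -1.593 -3.409 -1.716
vertex -2.512 -4.2 0.241
vertex -2.513 -4.798 -1.091
endloop
endfacet
facet normal -0.517 -0.781 0.351
outer loop
vertex -2.513 -4.798 -1.091
vertex -3.907 -3.431 -0.104
vertex -3.908 -4.03 -1.436
endloop
endfacet
facet normal -0.000 -0.410 -0.912
outer loop
vertex -3.908 -4.03 -1.436
vertex -1.593 -3.409 -1.716
vertex -2.513 -4.798 -1.091
endloop
endfacet
facet normal 0.000 0.410 0.912
outer loop
vertex -2.512 -4.2 0.241
vertex -2.987 -2.042 -0.729
vertex -3.907 -3.431 -0.104
endloop
endfacet
facet normal 0.856 -0.472 0.211
outer loop
vertex -1.592 -2.81 -0.384
vertex -2.512 -4.2 0.241
vertex -1.593 -3.409 -1.716
endloop
endfacet
facet normal 0.000 0.410 0.912
outer loop
vertex -1.592 -2.81 -0.384
vertex -2.987 -2.042 -0.729
vertex -2.512 -4.2 0.241
endloop
endfacet
facet normal -0.856 0.472 -0.212
outer loop
vertex -3.907 -3.431 -0.104
vertex -2.987 -2.042 -0.729
vertex -3.908 -4.03 -1.436
endloop
endfacet
facet normal -0.000 -0.410 -0.912
outer loop
vertex -2.988 -2.64 -2.061
vertex -1.593 -3.409 -1.716
vertex -3.908 -4.03 -1.436
endloop
endfacet
facet normal -0.856 0.472 -0.211
outer loop
vertex -3.908 -4.03 -1.436
vertex -2.987 -2.042 -0.729
vertex -2.988 -2.64 -2.061
endloop
endfacet
facet normal 0.517 0.780 -0.351
outer loop
vertex -2.988 -2.64 -2.061
vertex -1.592 -2.81 -0.384
vertex -1.593 -3.409 -1.716
endloop
endfacet
facet normal 0.517 0.781 -0.351
outer loop
vertex -2.987 -2.042 -0.729
vertex -1.592 -2.81 -0.384
vertex -2.988 -2.64 -2.061
endloop
endfacet
facet normal -0.656 -0.750 0.088
outer loop
vertex -2.458 -1.264 3.343
vertex -1.769 -1.926 2.833
vertex -1.732 -1.832 3.911
endloop
endfacet
facet normal -0.720 -0.290 0.630
outer loop
vertex -2.458 -1.264 3.343
vertex -1.732 -1.832 3.911
vertex -1.928 -0.797 4.163
endloop
endfacet
facet normal -0.865 0.353 0.358
outer loop
vertex -2.458 -1.264 3.343
vertex -1.928 -0.797 4.163
vertex -2.087 -0.252 3.241
endloop
endfacet
facet normal -0.889 0.290 -0.354
outer loop
vertex -2.458 -1.264 3.343
vertex -2.087 -0.252 3.241
vertex -1.988 -0.95 2.419
endloop
endfacet
facet normal -0.760 -0.391 -0.519
outer loop
vertex -2.458 -1.264 3.343
vertex -1.988 -0.95 2.419
vertex -1.769 -1.926 2.833
endloop
endfacet
facet normal -0.091 -0.252 0.964
outer loop
vertex -1.928 -0.797 4.163
vertex -1.732 -1.832 3.911
vertex -0.912 -1.17 4.161
endloop
endfacet
facet normal 0.015 -0.996 0.086
outer loop
vertex -1.732 -1.832 3.911
vertex -1.769 -1.926 2.833
vertex -0.813 -1.868 3.339
endloop
endfacet
facet normal -0.154 -0.415 -0.897
outer loop
vertex -1.769 -1.926 2.833
vertex -1.988 -0.95 2.419
vertex -0.972 -1.323 2.417
endloop
endfacet
facet normal -0.364 0.688 -0.628
outer loop
vertex -1.988 -0.95 2.419
vertex -2.087 -0.252 3.241
vertex -1.168 -0.288 2.669
endloop
endfacet
facet normal -0.324 0.789 0.522
outer loop
vertex -2.087 -0.252 3.241
vertex -1.928 -0.797 4.163
vertex -1.131 -0.194 3.747
endloop
endfacet
facet normal 0.889 -0.290 0.354
outer loop
vertex -0.442 -0.856 3.237
vertex -0.912 -1.17 4.161
vertex -0.813 -1.868 3.339
endloop
endfacet
facet normal 0.865 -0.353 -0.358
outer loop
vertex -0.442 -0.856 3.237
vertex -0.813 -1.868 3.339
vertex -0.972 -1.323 2.417
endloop
endfacet
facet normal 0.720 0.290 -0.630
outer loop
vertex -0.442 -0.856 3.237
vertex -0.972 -1.323 2.417
vertex -1.168 -0.288 2.669
endloop
endfacet
facet normal 0.656 0.750 -0.088
outer loop
vertex -0.442 -0.856 3.237
vertex -1.168 -0.288 2.669
vertex -1.131 -0.194 3.747
endloop
endfacet
facet normal 0.760 0.391 0.519
outer loop
vertex -0.442 -0.856 3.237
vertex -1.131 -0.194 3.747
vertex -0.912 -1.17 4.161
endloop
endfacet
facet normal 0.364 -0.688 0.628
outer loop
vertex -0.813 -1.868 3.339
vertex -0.912 -1.17 4.161
vertex -1.732 -1.832 3.911
endloop
endfacet
facet normal 0.324 -0.789 -0.522
outer loop
vertex -0.972 -1.323 2.417
vertex -0.813 -1.868 3.339
vertex -1.769 -1.926 2.833
endloop
endfacet
facet normal 0.091 0.252 -0.964
outer loop
vertex -1.168 -0.288 2.669
vertex -0.972 -1.323 2.417
vertex -1.988 -0.95 2.419
endloop
endfacet
facet normal -0.015 0.996 -0.086
outer loop
vertex -1.131 -0.194 3.747
vertex -1.168 -0.288 2.669
vertex -2.087 -0.252 3.241
endloop
endfacet
facet normal 0.154 0.415 0.897
outer loop
vertex -0.912 -1.17 4.161
vertex -1.131 -0.194 3.747
vertex -1.928 -0.797 4.163
endloop
endfacet

endsolid


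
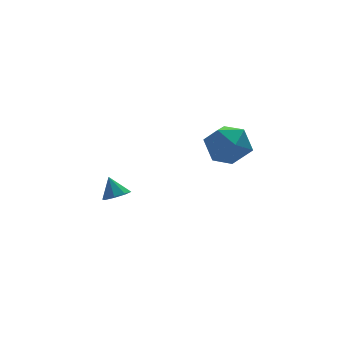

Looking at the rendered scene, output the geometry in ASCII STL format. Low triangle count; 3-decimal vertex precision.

solid 
facet normal 0.074 -0.541 -0.838
outer loop
vertex -1.598 1.829 -3.808
vertex -2.132 2.101 -4.031
vertex -1.507 2.236 -4.063
endloop
endfacet
facet normal 0.813 0.168 0.558
outer loop
vertex -1.598 1.829 -3.808
vertex -1.507 2.236 -4.063
vertex -2.208 2.659 -3.169
endloop
endfacet
facet normal 0.074 -0.541 -0.837
outer loop
vertex -1.507 2.236 -4.063
vertex -2.132 2.101 -4.031
vertex -1.782 2.565 -4.3
endloop
endfacet
facet normal 0.678 0.708 0.197
outer loop
vertex -1.507 2.236 -4.063
vertex -1.782 2.565 -4.3
vertex -2.208 2.659 -3.169
endloop
endfacet
facet normal 0.075 -0.542 -0.837
outer loop
vertex -1.782 2.565 -4.3
vertex -2.132 2.101 -4.031
vertex -2.262 2.622 -4.38
endloop
endfacet
facet normal 0.124 0.992 -0.036
outer loop
vertex -1.782 2.565 -4.3
vertex -2.262 2.622 -4.38
vertex -2.208 2.659 -3.169
endloop
endfacet
facet normal 0.074 -0.542 -0.837
outer loop
vertex -2.262 2.622 -4.38
vertex -2.132 2.101 -4.031
vertex -2.666 2.374 -4.255
endloop
endfacet
facet normal -0.524 0.852 -0.003
outer loop
vertex -2.262 2.622 -4.38
vertex -2.666 2.374 -4.255
vertex -2.208 2.659 -3.169
endloop
endfacet
facet normal 0.074 -0.542 -0.837
outer loop
vertex -2.666 2.374 -4.255
vertex -2.132 2.101 -4.031
vertex -2.756 1.966 -3.999
endloop
endfacet
facet normal -0.887 0.370 0.277
outer loop
vertex -2.666 2.374 -4.255
vertex -2.756 1.966 -3.999
vertex -2.208 2.659 -3.169
endloop
endfacet
facet normal 0.074 -0.541 -0.838
outer loop
vertex -2.756 1.966 -3.999
vertex -2.132 2.101 -4.031
vertex -2.481 1.637 -3.762
endloop
endfacet
facet normal -0.752 -0.169 0.637
outer loop
vertex -2.756 1.966 -3.999
vertex -2.481 1.637 -3.762
vertex -2.208 2.659 -3.169
endloop
endfacet
facet normal 0.074 -0.541 -0.838
outer loop
vertex -2.481 1.637 -3.762
vertex -2.132 2.101 -4.031
vertex -2.001 1.58 -3.683
endloop
endfacet
facet normal -0.197 -0.452 0.870
outer loop
vertex -2.481 1.637 -3.762
vertex -2.001 1.58 -3.683
vertex -2.208 2.659 -3.169
endloop
endfacet
facet normal 0.074 -0.541 -0.838
outer loop
vertex -2.001 1.58 -3.683
vertex -2.132 2.101 -4.031
vertex -1.598 1.829 -3.808
endloop
endfacet
facet normal 0.452 -0.312 0.836
outer loop
vertex -2.001 1.58 -3.683
vertex -1.598 1.829 -3.808
vertex -2.208 2.659 -3.169
endloop
endfacet
facet normal -0.068 0.996 0.054
outer loop
vertex 0.168 -2.373 0.807
vertex -0.694 -2.465 1.42
vertex 0.27 -2.423 1.863
endloop
endfacet
facet normal 0.610 0.792 -0.021
outer loop
vertex 0.168 -2.373 0.807
vertex 0.27 -2.423 1.863
vertex 0.942 -2.958 1.238
endloop
endfacet
facet normal 0.661 0.414 -0.625
outer loop
vertex 0.168 -2.373 0.807
vertex 0.942 -2.958 1.238
vertex 0.393 -3.331 0.41
endloop
endfacet
facet normal 0.014 0.386 -0.923
outer loop
vertex 0.168 -2.373 0.807
vertex 0.393 -3.331 0.41
vertex -0.618 -3.027 0.522
endloop
endfacet
facet normal -0.437 0.745 -0.503
outer loop
vertex 0.168 -2.373 0.807
vertex -0.618 -3.027 0.522
vertex -0.694 -2.465 1.42
endloop
endfacet
facet normal 0.773 0.360 0.523
outer loop
vertex 0.942 -2.958 1.238
vertex 0.27 -2.423 1.863
vertex 0.558 -3.413 2.118
endloop
endfacet
facet normal -0.327 0.690 0.646
outer loop
vertex 0.27 -2.423 1.863
vertex -0.694 -2.465 1.42
vertex -0.453 -3.109 2.23
endloop
endfacet
facet normal -0.924 0.284 -0.256
outer loop
vertex -0.694 -2.465 1.42
vertex -0.618 -3.027 0.522
vertex -1.002 -3.482 1.402
endloop
endfacet
facet normal -0.193 -0.297 -0.935
outer loop
vertex -0.618 -3.027 0.522
vertex 0.393 -3.331 0.41
vertex -0.33 -4.017 0.777
endloop
endfacet
facet normal 0.855 -0.251 -0.454
outer loop
vertex 0.393 -3.331 0.41
vertex 0.942 -2.958 1.238
vertex 0.634 -3.975 1.22
endloop
endfacet
facet normal -0.014 -0.386 0.923
outer loop
vertex -0.228 -4.067 1.833
vertex 0.558 -3.413 2.118
vertex -0.453 -3.109 2.23
endloop
endfacet
facet normal -0.661 -0.414 0.625
outer loop
vertex -0.228 -4.067 1.833
vertex -0.453 -3.109 2.23
vertex -1.002 -3.482 1.402
endloop
endfacet
facet normal -0.610 -0.792 0.021
outer loop
vertex -0.228 -4.067 1.833
vertex -1.002 -3.482 1.402
vertex -0.33 -4.017 0.777
endloop
endfacet
facet normal 0.068 -0.996 -0.054
outer loop
vertex -0.228 -4.067 1.833
vertex -0.33 -4.017 0.777
vertex 0.634 -3.975 1.22
endloop
endfacet
facet normal 0.437 -0.745 0.503
outer loop
vertex -0.228 -4.067 1.833
vertex 0.634 -3.975 1.22
vertex 0.558 -3.413 2.118
endloop
endfacet
facet normal 0.193 0.297 0.935
outer loop
vertex -0.453 -3.109 2.23
vertex 0.558 -3.413 2.118
vertex 0.27 -2.423 1.863
endloop
endfacet
facet normal -0.855 0.251 0.454
outer loop
vertex -1.002 -3.482 1.402
vertex -0.453 -3.109 2.23
vertex -0.694 -2.465 1.42
endloop
endfacet
facet normal -0.773 -0.360 -0.523
outer loop
vertex -0.33 -4.017 0.777
vertex -1.002 -3.482 1.402
vertex -0.618 -3.027 0.522
endloop
endfacet
facet normal 0.327 -0.690 -0.646
outer loop
vertex 0.634 -3.975 1.22
vertex -0.33 -4.017 0.777
vertex 0.393 -3.331 0.41
endloop
endfacet
facet normal 0.924 -0.284 0.256
outer loop
vertex 0.558 -3.413 2.118
vertex 0.634 -3.975 1.22
vertex 0.942 -2.958 1.238
endloop
endfacet

endsolid


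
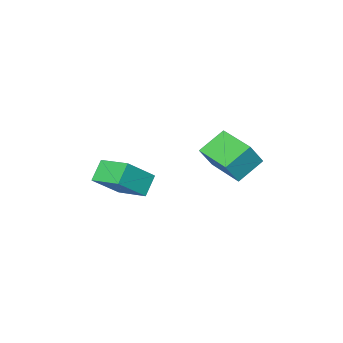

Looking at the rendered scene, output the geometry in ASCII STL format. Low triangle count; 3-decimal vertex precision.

solid 
facet normal -0.654 -0.451 0.607
outer loop
vertex 4.342 -3.945 1.069
vertex 3.856 -2.259 1.798
vertex 3.046 -3.771 -0.197
endloop
endfacet
facet normal 0.256 -0.887 -0.384
outer loop
vertex 3.844 -3.221 -0.938
vertex 4.342 -3.945 1.069
vertex 3.046 -3.771 -0.197
endloop
endfacet
facet normal -0.654 -0.451 0.607
outer loop
vertex 3.046 -3.771 -0.197
vertex 3.856 -2.259 1.798
vertex 2.56 -2.085 0.532
endloop
endfacet
facet normal -0.712 0.096 -0.696
outer loop
vertex 2.56 -2.085 0.532
vertex 3.844 -3.221 -0.938
vertex 3.046 -3.771 -0.197
endloop
endfacet
facet normal 0.712 -0.096 0.696
outer loop
vertex 4.342 -3.945 1.069
vertex 4.654 -1.709 1.057
vertex 3.856 -2.259 1.798
endloop
endfacet
facet normal 0.256 -0.887 -0.384
outer loop
vertex 5.14 -3.395 0.328
vertex 4.342 -3.945 1.069
vertex 3.844 -3.221 -0.938
endloop
endfacet
facet normal 0.712 -0.096 0.696
outer loop
vertex 5.14 -3.395 0.328
vertex 4.654 -1.709 1.057
vertex 4.342 -3.945 1.069
endloop
endfacet
facet normal -0.256 0.887 0.384
outer loop
vertex 3.856 -2.259 1.798
vertex 4.654 -1.709 1.057
vertex 2.56 -2.085 0.532
endloop
endfacet
facet normal -0.712 0.096 -0.696
outer loop
vertex 3.358 -1.535 -0.209
vertex 3.844 -3.221 -0.938
vertex 2.56 -2.085 0.532
endloop
endfacet
facet normal -0.256 0.887 0.384
outer loop
vertex 2.56 -2.085 0.532
vertex 4.654 -1.709 1.057
vertex 3.358 -1.535 -0.209
endloop
endfacet
facet normal 0.654 0.451 -0.607
outer loop
vertex 3.358 -1.535 -0.209
vertex 5.14 -3.395 0.328
vertex 3.844 -3.221 -0.938
endloop
endfacet
facet normal 0.654 0.451 -0.607
outer loop
vertex 4.654 -1.709 1.057
vertex 5.14 -3.395 0.328
vertex 3.358 -1.535 -0.209
endloop
endfacet
facet normal -0.873 -0.104 0.477
outer loop
vertex -1.756 -3.176 1.332
vertex -1.91 -1.049 1.512
vertex -2.442 -3.12 0.09
endloop
endfacet
facet normal 0.071 -0.994 -0.084
outer loop
vertex -1.01 -2.951 -0.692
vertex -1.756 -3.176 1.332
vertex -2.442 -3.12 0.09
endloop
endfacet
facet normal -0.873 -0.103 0.477
outer loop
vertex -2.442 -3.12 0.09
vertex -1.91 -1.049 1.512
vertex -2.595 -0.994 0.27
endloop
endfacet
facet normal -0.482 0.039 -0.875
outer loop
vertex -2.595 -0.994 0.27
vertex -1.01 -2.951 -0.692
vertex -2.442 -3.12 0.09
endloop
endfacet
facet normal 0.482 -0.039 0.875
outer loop
vertex -1.756 -3.176 1.332
vertex -0.478 -0.88 0.73
vertex -1.91 -1.049 1.512
endloop
endfacet
facet normal 0.072 -0.994 -0.084
outer loop
vertex -0.325 -3.006 0.55
vertex -1.756 -3.176 1.332
vertex -1.01 -2.951 -0.692
endloop
endfacet
facet normal 0.483 -0.039 0.875
outer loop
vertex -0.325 -3.006 0.55
vertex -0.478 -0.88 0.73
vertex -1.756 -3.176 1.332
endloop
endfacet
facet normal -0.072 0.994 0.084
outer loop
vertex -1.91 -1.049 1.512
vertex -0.478 -0.88 0.73
vertex -2.595 -0.994 0.27
endloop
endfacet
facet normal -0.483 0.039 -0.875
outer loop
vertex -1.164 -0.824 -0.512
vertex -1.01 -2.951 -0.692
vertex -2.595 -0.994 0.27
endloop
endfacet
facet normal -0.072 0.994 0.085
outer loop
vertex -2.595 -0.994 0.27
vertex -0.478 -0.88 0.73
vertex -1.164 -0.824 -0.512
endloop
endfacet
facet normal 0.873 0.104 -0.477
outer loop
vertex -1.164 -0.824 -0.512
vertex -0.325 -3.006 0.55
vertex -1.01 -2.951 -0.692
endloop
endfacet
facet normal 0.873 0.103 -0.477
outer loop
vertex -0.478 -0.88 0.73
vertex -0.325 -3.006 0.55
vertex -1.164 -0.824 -0.512
endloop
endfacet

endsolid


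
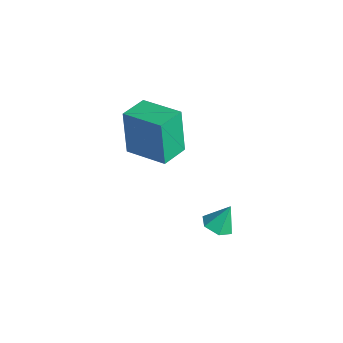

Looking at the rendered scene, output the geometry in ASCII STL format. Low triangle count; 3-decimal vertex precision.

solid 
facet normal -0.057 -0.451 -0.891
outer loop
vertex 2.886 0.818 1.568
vertex 2.41 0.505 1.757
vertex 2.333 1.038 1.492
endloop
endfacet
facet normal 0.369 0.929 0.007
outer loop
vertex 2.886 0.818 1.568
vertex 2.333 1.038 1.492
vertex 2.47 0.975 2.683
endloop
endfacet
facet normal -0.057 -0.451 -0.891
outer loop
vertex 2.333 1.038 1.492
vertex 2.41 0.505 1.757
vertex 1.857 0.725 1.681
endloop
endfacet
facet normal -0.517 0.850 0.104
outer loop
vertex 2.333 1.038 1.492
vertex 1.857 0.725 1.681
vertex 2.47 0.975 2.683
endloop
endfacet
facet normal -0.057 -0.451 -0.891
outer loop
vertex 1.857 0.725 1.681
vertex 2.41 0.505 1.757
vertex 1.935 0.192 1.946
endloop
endfacet
facet normal -0.860 0.121 0.496
outer loop
vertex 1.857 0.725 1.681
vertex 1.935 0.192 1.946
vertex 2.47 0.975 2.683
endloop
endfacet
facet normal -0.057 -0.452 -0.890
outer loop
vertex 1.935 0.192 1.946
vertex 2.41 0.505 1.757
vertex 2.488 -0.027 2.022
endloop
endfacet
facet normal -0.317 -0.526 0.789
outer loop
vertex 1.935 0.192 1.946
vertex 2.488 -0.027 2.022
vertex 2.47 0.975 2.683
endloop
endfacet
facet normal -0.057 -0.452 -0.890
outer loop
vertex 2.488 -0.027 2.022
vertex 2.41 0.505 1.757
vertex 2.963 0.286 1.833
endloop
endfacet
facet normal 0.569 -0.446 0.691
outer loop
vertex 2.488 -0.027 2.022
vertex 2.963 0.286 1.833
vertex 2.47 0.975 2.683
endloop
endfacet
facet normal -0.057 -0.452 -0.890
outer loop
vertex 2.963 0.286 1.833
vertex 2.41 0.505 1.757
vertex 2.886 0.818 1.568
endloop
endfacet
facet normal 0.911 0.282 0.300
outer loop
vertex 2.963 0.286 1.833
vertex 2.886 0.818 1.568
vertex 2.47 0.975 2.683
endloop
endfacet
facet normal -0.872 -0.465 -0.155
outer loop
vertex -2.265 -0.822 4.436
vertex -2.797 0.213 4.322
vertex -1.919 -0.85 2.578
endloop
endfacet
facet normal 0.455 -0.885 0.098
outer loop
vertex -0.463 -0.073 2.838
vertex -2.265 -0.822 4.436
vertex -1.919 -0.85 2.578
endloop
endfacet
facet normal -0.872 -0.465 -0.156
outer loop
vertex -1.919 -0.85 2.578
vertex -2.797 0.213 4.322
vertex -2.451 0.186 2.464
endloop
endfacet
facet normal 0.183 -0.014 -0.983
outer loop
vertex -2.451 0.186 2.464
vertex -0.463 -0.073 2.838
vertex -1.919 -0.85 2.578
endloop
endfacet
facet normal -0.183 0.014 0.983
outer loop
vertex -2.265 -0.822 4.436
vertex -1.341 0.99 4.582
vertex -2.797 0.213 4.322
endloop
endfacet
facet normal 0.454 -0.885 0.098
outer loop
vertex -0.809 -0.046 4.696
vertex -2.265 -0.822 4.436
vertex -0.463 -0.073 2.838
endloop
endfacet
facet normal -0.183 0.014 0.983
outer loop
vertex -0.809 -0.046 4.696
vertex -1.341 0.99 4.582
vertex -2.265 -0.822 4.436
endloop
endfacet
facet normal -0.455 0.885 -0.098
outer loop
vertex -2.797 0.213 4.322
vertex -1.341 0.99 4.582
vertex -2.451 0.186 2.464
endloop
endfacet
facet normal 0.183 -0.014 -0.983
outer loop
vertex -0.995 0.962 2.724
vertex -0.463 -0.073 2.838
vertex -2.451 0.186 2.464
endloop
endfacet
facet normal -0.454 0.885 -0.098
outer loop
vertex -2.451 0.186 2.464
vertex -1.341 0.99 4.582
vertex -0.995 0.962 2.724
endloop
endfacet
facet normal 0.871 0.465 0.156
outer loop
vertex -0.995 0.962 2.724
vertex -0.809 -0.046 4.696
vertex -0.463 -0.073 2.838
endloop
endfacet
facet normal 0.872 0.465 0.155
outer loop
vertex -1.341 0.99 4.582
vertex -0.809 -0.046 4.696
vertex -0.995 0.962 2.724
endloop
endfacet

endsolid


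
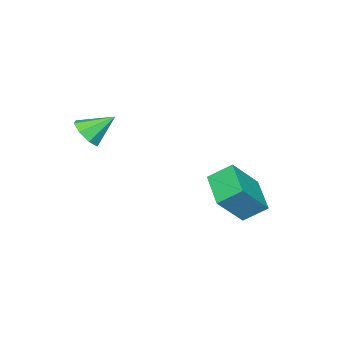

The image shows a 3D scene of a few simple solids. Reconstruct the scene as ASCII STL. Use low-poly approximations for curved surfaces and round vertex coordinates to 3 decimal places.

solid 
facet normal -0.646 0.231 -0.728
outer loop
vertex -4.123 -0.246 -4.205
vertex -4.677 0.697 -3.414
vertex -2.88 1.061 -4.892
endloop
endfacet
facet normal 0.411 -0.699 -0.586
outer loop
vertex -1.543 0.583 -3.386
vertex -4.123 -0.246 -4.205
vertex -2.88 1.061 -4.892
endloop
endfacet
facet normal -0.646 0.231 -0.728
outer loop
vertex -2.88 1.061 -4.892
vertex -4.677 0.697 -3.414
vertex -3.434 2.004 -4.101
endloop
endfacet
facet normal 0.644 0.677 -0.357
outer loop
vertex -3.434 2.004 -4.101
vertex -1.543 0.583 -3.386
vertex -2.88 1.061 -4.892
endloop
endfacet
facet normal -0.644 -0.677 0.357
outer loop
vertex -4.123 -0.246 -4.205
vertex -3.34 0.219 -1.908
vertex -4.677 0.697 -3.414
endloop
endfacet
facet normal 0.411 -0.699 -0.586
outer loop
vertex -2.786 -0.724 -2.699
vertex -4.123 -0.246 -4.205
vertex -1.543 0.583 -3.386
endloop
endfacet
facet normal -0.644 -0.677 0.357
outer loop
vertex -2.786 -0.724 -2.699
vertex -3.34 0.219 -1.908
vertex -4.123 -0.246 -4.205
endloop
endfacet
facet normal -0.411 0.699 0.586
outer loop
vertex -4.677 0.697 -3.414
vertex -3.34 0.219 -1.908
vertex -3.434 2.004 -4.101
endloop
endfacet
facet normal 0.644 0.677 -0.357
outer loop
vertex -2.097 1.526 -2.595
vertex -1.543 0.583 -3.386
vertex -3.434 2.004 -4.101
endloop
endfacet
facet normal -0.411 0.699 0.586
outer loop
vertex -3.434 2.004 -4.101
vertex -3.34 0.219 -1.908
vertex -2.097 1.526 -2.595
endloop
endfacet
facet normal 0.646 -0.231 0.728
outer loop
vertex -2.097 1.526 -2.595
vertex -2.786 -0.724 -2.699
vertex -1.543 0.583 -3.386
endloop
endfacet
facet normal 0.646 -0.231 0.728
outer loop
vertex -3.34 0.219 -1.908
vertex -2.786 -0.724 -2.699
vertex -2.097 1.526 -2.595
endloop
endfacet
facet normal 0.497 -0.613 -0.615
outer loop
vertex 2.32 -3.201 0.854
vertex 1.705 -3.782 0.936
vertex 1.851 -3.133 0.407
endloop
endfacet
facet normal 0.200 0.978 -0.061
outer loop
vertex 2.32 -3.201 0.854
vertex 1.851 -3.133 0.407
vertex 0.955 -2.858 1.864
endloop
endfacet
facet normal 0.496 -0.613 -0.615
outer loop
vertex 1.851 -3.133 0.407
vertex 1.705 -3.782 0.936
vertex 1.297 -3.445 0.271
endloop
endfacet
facet normal -0.377 0.840 -0.390
outer loop
vertex 1.851 -3.133 0.407
vertex 1.297 -3.445 0.271
vertex 0.955 -2.858 1.864
endloop
endfacet
facet normal 0.497 -0.612 -0.615
outer loop
vertex 1.297 -3.445 0.271
vertex 1.705 -3.782 0.936
vertex 0.982 -3.955 0.524
endloop
endfacet
facet normal -0.868 0.375 -0.325
outer loop
vertex 1.297 -3.445 0.271
vertex 0.982 -3.955 0.524
vertex 0.955 -2.858 1.864
endloop
endfacet
facet normal 0.497 -0.611 -0.616
outer loop
vertex 0.982 -3.955 0.524
vertex 1.705 -3.782 0.936
vertex 1.091 -4.364 1.018
endloop
endfacet
facet normal -0.985 -0.144 0.098
outer loop
vertex 0.982 -3.955 0.524
vertex 1.091 -4.364 1.018
vertex 0.955 -2.858 1.864
endloop
endfacet
facet normal 0.498 -0.612 -0.614
outer loop
vertex 1.091 -4.364 1.018
vertex 1.705 -3.782 0.936
vertex 1.559 -4.432 1.465
endloop
endfacet
facet normal -0.660 -0.412 0.628
outer loop
vertex 1.091 -4.364 1.018
vertex 1.559 -4.432 1.465
vertex 0.955 -2.858 1.864
endloop
endfacet
facet normal 0.497 -0.612 -0.615
outer loop
vertex 1.559 -4.432 1.465
vertex 1.705 -3.782 0.936
vertex 2.113 -4.119 1.601
endloop
endfacet
facet normal -0.081 -0.274 0.958
outer loop
vertex 1.559 -4.432 1.465
vertex 2.113 -4.119 1.601
vertex 0.955 -2.858 1.864
endloop
endfacet
facet normal 0.497 -0.612 -0.615
outer loop
vertex 2.113 -4.119 1.601
vertex 1.705 -3.782 0.936
vertex 2.428 -3.609 1.348
endloop
endfacet
facet normal 0.409 0.190 0.892
outer loop
vertex 2.113 -4.119 1.601
vertex 2.428 -3.609 1.348
vertex 0.955 -2.858 1.864
endloop
endfacet
facet normal 0.497 -0.613 -0.615
outer loop
vertex 2.428 -3.609 1.348
vertex 1.705 -3.782 0.936
vertex 2.32 -3.201 0.854
endloop
endfacet
facet normal 0.526 0.709 0.470
outer loop
vertex 2.428 -3.609 1.348
vertex 2.32 -3.201 0.854
vertex 0.955 -2.858 1.864
endloop
endfacet

endsolid


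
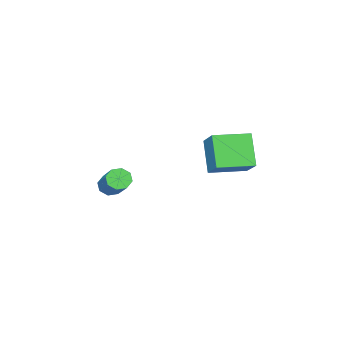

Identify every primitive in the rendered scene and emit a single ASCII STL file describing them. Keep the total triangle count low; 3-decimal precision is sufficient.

solid 
facet normal -0.419 -0.670 -0.613
outer loop
vertex 1.559 -3.155 -1.725
vertex 1.062 -3.018 -1.535
vertex 1.383 -2.843 -1.946
endloop
endfacet
facet normal 0.806 0.036 -0.591
outer loop
vertex 1.559 -3.155 -1.725
vertex 1.383 -2.843 -1.946
vertex 2.456 -1.72 -0.415
endloop
endfacet
facet normal 0.805 0.038 -0.592
outer loop
vertex 2.456 -1.72 -0.415
vertex 1.383 -2.843 -1.946
vertex 2.279 -1.408 -0.636
endloop
endfacet
facet normal 0.419 0.671 0.612
outer loop
vertex 2.456 -1.72 -0.415
vertex 2.279 -1.408 -0.636
vertex 1.958 -1.582 -0.225
endloop
endfacet
facet normal -0.419 -0.670 -0.613
outer loop
vertex 1.383 -2.843 -1.946
vertex 1.062 -3.018 -1.535
vertex 1.018 -2.633 -1.926
endloop
endfacet
facet normal 0.273 0.550 -0.789
outer loop
vertex 1.383 -2.843 -1.946
vertex 1.018 -2.633 -1.926
vertex 2.279 -1.408 -0.636
endloop
endfacet
facet normal 0.274 0.550 -0.789
outer loop
vertex 2.279 -1.408 -0.636
vertex 1.018 -2.633 -1.926
vertex 1.915 -1.198 -0.616
endloop
endfacet
facet normal 0.420 0.670 0.612
outer loop
vertex 2.279 -1.408 -0.636
vertex 1.915 -1.198 -0.616
vertex 1.958 -1.582 -0.225
endloop
endfacet
facet normal -0.419 -0.670 -0.613
outer loop
vertex 1.018 -2.633 -1.926
vertex 1.062 -3.018 -1.535
vertex 0.679 -2.649 -1.677
endloop
endfacet
facet normal -0.420 0.741 -0.524
outer loop
vertex 1.018 -2.633 -1.926
vertex 0.679 -2.649 -1.677
vertex 1.915 -1.198 -0.616
endloop
endfacet
facet normal -0.420 0.741 -0.524
outer loop
vertex 1.915 -1.198 -0.616
vertex 0.679 -2.649 -1.677
vertex 1.576 -1.214 -0.367
endloop
endfacet
facet normal 0.418 0.671 0.613
outer loop
vertex 1.915 -1.198 -0.616
vertex 1.576 -1.214 -0.367
vertex 1.958 -1.582 -0.225
endloop
endfacet
facet normal -0.419 -0.671 -0.612
outer loop
vertex 0.679 -2.649 -1.677
vertex 1.062 -3.018 -1.535
vertex 0.564 -2.88 -1.345
endloop
endfacet
facet normal -0.866 0.498 0.047
outer loop
vertex 0.679 -2.649 -1.677
vertex 0.564 -2.88 -1.345
vertex 1.576 -1.214 -0.367
endloop
endfacet
facet normal -0.866 0.498 0.047
outer loop
vertex 1.576 -1.214 -0.367
vertex 0.564 -2.88 -1.345
vertex 1.461 -1.445 -0.035
endloop
endfacet
facet normal 0.419 0.671 0.612
outer loop
vertex 1.576 -1.214 -0.367
vertex 1.461 -1.445 -0.035
vertex 1.958 -1.582 -0.225
endloop
endfacet
facet normal -0.419 -0.671 -0.612
outer loop
vertex 0.564 -2.88 -1.345
vertex 1.062 -3.018 -1.535
vertex 0.741 -3.192 -1.124
endloop
endfacet
facet normal -0.805 -0.037 0.592
outer loop
vertex 0.564 -2.88 -1.345
vertex 0.741 -3.192 -1.124
vertex 1.461 -1.445 -0.035
endloop
endfacet
facet normal -0.806 -0.036 0.591
outer loop
vertex 1.461 -1.445 -0.035
vertex 0.741 -3.192 -1.124
vertex 1.637 -1.757 0.186
endloop
endfacet
facet normal 0.419 0.670 0.613
outer loop
vertex 1.461 -1.445 -0.035
vertex 1.637 -1.757 0.186
vertex 1.958 -1.582 -0.225
endloop
endfacet
facet normal -0.420 -0.670 -0.612
outer loop
vertex 0.741 -3.192 -1.124
vertex 1.062 -3.018 -1.535
vertex 1.105 -3.402 -1.144
endloop
endfacet
facet normal -0.274 -0.550 0.789
outer loop
vertex 0.741 -3.192 -1.124
vertex 1.105 -3.402 -1.144
vertex 1.637 -1.757 0.186
endloop
endfacet
facet normal -0.273 -0.550 0.789
outer loop
vertex 1.637 -1.757 0.186
vertex 1.105 -3.402 -1.144
vertex 2.002 -1.967 0.166
endloop
endfacet
facet normal 0.419 0.670 0.613
outer loop
vertex 1.637 -1.757 0.186
vertex 2.002 -1.967 0.166
vertex 1.958 -1.582 -0.225
endloop
endfacet
facet normal -0.418 -0.671 -0.613
outer loop
vertex 1.105 -3.402 -1.144
vertex 1.062 -3.018 -1.535
vertex 1.444 -3.386 -1.393
endloop
endfacet
facet normal 0.420 -0.741 0.524
outer loop
vertex 1.105 -3.402 -1.144
vertex 1.444 -3.386 -1.393
vertex 2.002 -1.967 0.166
endloop
endfacet
facet normal 0.420 -0.741 0.524
outer loop
vertex 2.002 -1.967 0.166
vertex 1.444 -3.386 -1.393
vertex 2.341 -1.951 -0.083
endloop
endfacet
facet normal 0.419 0.670 0.613
outer loop
vertex 2.002 -1.967 0.166
vertex 2.341 -1.951 -0.083
vertex 1.958 -1.582 -0.225
endloop
endfacet
facet normal -0.419 -0.671 -0.612
outer loop
vertex 1.444 -3.386 -1.393
vertex 1.062 -3.018 -1.535
vertex 1.559 -3.155 -1.725
endloop
endfacet
facet normal 0.866 -0.498 -0.047
outer loop
vertex 1.444 -3.386 -1.393
vertex 1.559 -3.155 -1.725
vertex 2.341 -1.951 -0.083
endloop
endfacet
facet normal 0.866 -0.498 -0.047
outer loop
vertex 2.341 -1.951 -0.083
vertex 1.559 -3.155 -1.725
vertex 2.456 -1.72 -0.415
endloop
endfacet
facet normal 0.419 0.671 0.612
outer loop
vertex 2.341 -1.951 -0.083
vertex 2.456 -1.72 -0.415
vertex 1.958 -1.582 -0.225
endloop
endfacet
facet normal -0.840 0.540 -0.056
outer loop
vertex -1.924 1.466 1.68
vertex -1.355 2.444 2.585
vertex -1.32 2.275 0.426
endloop
endfacet
facet normal -0.393 -0.675 -0.625
outer loop
vertex 0.015 1.416 0.515
vertex -1.924 1.466 1.68
vertex -1.32 2.275 0.426
endloop
endfacet
facet normal -0.839 0.541 -0.056
outer loop
vertex -1.32 2.275 0.426
vertex -1.355 2.444 2.585
vertex -0.75 3.253 1.331
endloop
endfacet
facet normal 0.375 0.502 -0.779
outer loop
vertex -0.75 3.253 1.331
vertex 0.015 1.416 0.515
vertex -1.32 2.275 0.426
endloop
endfacet
facet normal -0.375 -0.502 0.779
outer loop
vertex -1.924 1.466 1.68
vertex -0.02 1.585 2.674
vertex -1.355 2.444 2.585
endloop
endfacet
facet normal -0.393 -0.675 -0.625
outer loop
vertex -0.59 0.607 1.769
vertex -1.924 1.466 1.68
vertex 0.015 1.416 0.515
endloop
endfacet
facet normal -0.375 -0.502 0.779
outer loop
vertex -0.59 0.607 1.769
vertex -0.02 1.585 2.674
vertex -1.924 1.466 1.68
endloop
endfacet
facet normal 0.393 0.675 0.625
outer loop
vertex -1.355 2.444 2.585
vertex -0.02 1.585 2.674
vertex -0.75 3.253 1.331
endloop
endfacet
facet normal 0.375 0.502 -0.779
outer loop
vertex 0.584 2.394 1.42
vertex 0.015 1.416 0.515
vertex -0.75 3.253 1.331
endloop
endfacet
facet normal 0.393 0.675 0.625
outer loop
vertex -0.75 3.253 1.331
vertex -0.02 1.585 2.674
vertex 0.584 2.394 1.42
endloop
endfacet
facet normal 0.839 -0.540 0.056
outer loop
vertex 0.584 2.394 1.42
vertex -0.59 0.607 1.769
vertex 0.015 1.416 0.515
endloop
endfacet
facet normal 0.839 -0.541 0.056
outer loop
vertex -0.02 1.585 2.674
vertex -0.59 0.607 1.769
vertex 0.584 2.394 1.42
endloop
endfacet

endsolid


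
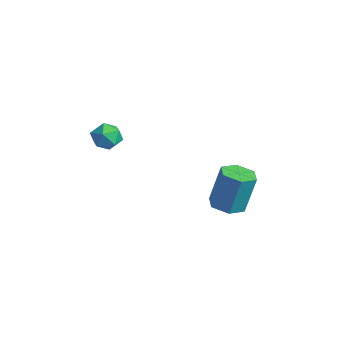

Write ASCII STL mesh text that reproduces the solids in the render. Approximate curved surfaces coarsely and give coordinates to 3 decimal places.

solid 
facet normal -0.084 -0.233 -0.969
outer loop
vertex -0.627 2.254 -2.319
vertex -1.379 2.529 -2.32
vertex -0.773 3.022 -2.491
endloop
endfacet
facet normal 0.980 0.159 -0.122
outer loop
vertex -0.627 2.254 -2.319
vertex -0.773 3.022 -2.491
vertex -0.47 2.697 -0.478
endloop
endfacet
facet normal 0.980 0.158 -0.122
outer loop
vertex -0.47 2.697 -0.478
vertex -0.773 3.022 -2.491
vertex -0.615 3.465 -0.65
endloop
endfacet
facet normal 0.082 0.233 0.969
outer loop
vertex -0.47 2.697 -0.478
vertex -0.615 3.465 -0.65
vertex -1.221 2.971 -0.48
endloop
endfacet
facet normal -0.083 -0.234 -0.969
outer loop
vertex -0.773 3.022 -2.491
vertex -1.379 2.529 -2.32
vertex -1.524 3.296 -2.493
endloop
endfacet
facet normal 0.333 0.910 -0.248
outer loop
vertex -0.773 3.022 -2.491
vertex -1.524 3.296 -2.493
vertex -0.615 3.465 -0.65
endloop
endfacet
facet normal 0.333 0.910 -0.248
outer loop
vertex -0.615 3.465 -0.65
vertex -1.524 3.296 -2.493
vertex -1.366 3.739 -0.652
endloop
endfacet
facet normal 0.082 0.233 0.969
outer loop
vertex -0.615 3.465 -0.65
vertex -1.366 3.739 -0.652
vertex -1.221 2.971 -0.48
endloop
endfacet
facet normal -0.083 -0.234 -0.969
outer loop
vertex -1.524 3.296 -2.493
vertex -1.379 2.529 -2.32
vertex -2.13 2.803 -2.322
endloop
endfacet
facet normal -0.647 0.752 -0.125
outer loop
vertex -1.524 3.296 -2.493
vertex -2.13 2.803 -2.322
vertex -1.366 3.739 -0.652
endloop
endfacet
facet normal -0.647 0.752 -0.126
outer loop
vertex -1.366 3.739 -0.652
vertex -2.13 2.803 -2.322
vertex -1.973 3.246 -0.481
endloop
endfacet
facet normal 0.084 0.233 0.969
outer loop
vertex -1.366 3.739 -0.652
vertex -1.973 3.246 -0.481
vertex -1.221 2.971 -0.48
endloop
endfacet
facet normal -0.082 -0.233 -0.969
outer loop
vertex -2.13 2.803 -2.322
vertex -1.379 2.529 -2.32
vertex -1.985 2.035 -2.15
endloop
endfacet
facet normal -0.980 -0.158 0.122
outer loop
vertex -2.13 2.803 -2.322
vertex -1.985 2.035 -2.15
vertex -1.973 3.246 -0.481
endloop
endfacet
facet normal -0.980 -0.159 0.122
outer loop
vertex -1.973 3.246 -0.481
vertex -1.985 2.035 -2.15
vertex -1.827 2.478 -0.309
endloop
endfacet
facet normal 0.084 0.233 0.969
outer loop
vertex -1.973 3.246 -0.481
vertex -1.827 2.478 -0.309
vertex -1.221 2.971 -0.48
endloop
endfacet
facet normal -0.082 -0.233 -0.969
outer loop
vertex -1.985 2.035 -2.15
vertex -1.379 2.529 -2.32
vertex -1.234 1.761 -2.148
endloop
endfacet
facet normal -0.333 -0.910 0.248
outer loop
vertex -1.985 2.035 -2.15
vertex -1.234 1.761 -2.148
vertex -1.827 2.478 -0.309
endloop
endfacet
facet normal -0.333 -0.910 0.248
outer loop
vertex -1.827 2.478 -0.309
vertex -1.234 1.761 -2.148
vertex -1.076 2.204 -0.307
endloop
endfacet
facet normal 0.083 0.234 0.969
outer loop
vertex -1.827 2.478 -0.309
vertex -1.076 2.204 -0.307
vertex -1.221 2.971 -0.48
endloop
endfacet
facet normal -0.084 -0.233 -0.969
outer loop
vertex -1.234 1.761 -2.148
vertex -1.379 2.529 -2.32
vertex -0.627 2.254 -2.319
endloop
endfacet
facet normal 0.647 -0.752 0.126
outer loop
vertex -1.234 1.761 -2.148
vertex -0.627 2.254 -2.319
vertex -1.076 2.204 -0.307
endloop
endfacet
facet normal 0.647 -0.752 0.126
outer loop
vertex -1.076 2.204 -0.307
vertex -0.627 2.254 -2.319
vertex -0.47 2.697 -0.478
endloop
endfacet
facet normal 0.083 0.234 0.969
outer loop
vertex -1.076 2.204 -0.307
vertex -0.47 2.697 -0.478
vertex -1.221 2.971 -0.48
endloop
endfacet
facet normal -0.719 0.281 0.635
outer loop
vertex -2.936 -2.34 2.553
vertex -2.457 -2.312 3.083
vertex -2.583 -1.732 2.684
endloop
endfacet
facet normal -0.862 0.506 -0.026
outer loop
vertex -2.936 -2.34 2.553
vertex -2.583 -1.732 2.684
vertex -2.688 -1.946 2.01
endloop
endfacet
facet normal -0.889 -0.065 -0.453
outer loop
vertex -2.936 -2.34 2.553
vertex -2.688 -1.946 2.01
vertex -2.627 -2.659 1.992
endloop
endfacet
facet normal -0.764 -0.643 -0.055
outer loop
vertex -2.936 -2.34 2.553
vertex -2.627 -2.659 1.992
vertex -2.485 -2.885 2.655
endloop
endfacet
facet normal -0.659 -0.429 0.618
outer loop
vertex -2.936 -2.34 2.553
vertex -2.485 -2.885 2.655
vertex -2.457 -2.312 3.083
endloop
endfacet
facet normal -0.318 0.917 -0.242
outer loop
vertex -2.688 -1.946 2.01
vertex -2.583 -1.732 2.684
vertex -2.055 -1.675 2.205
endloop
endfacet
facet normal -0.089 0.551 0.830
outer loop
vertex -2.583 -1.732 2.684
vertex -2.457 -2.312 3.083
vertex -1.913 -1.901 2.868
endloop
endfacet
facet normal 0.010 -0.599 0.801
outer loop
vertex -2.457 -2.312 3.083
vertex -2.485 -2.885 2.655
vertex -1.852 -2.614 2.85
endloop
endfacet
facet normal -0.159 -0.944 -0.288
outer loop
vertex -2.485 -2.885 2.655
vertex -2.627 -2.659 1.992
vertex -1.957 -2.828 2.176
endloop
endfacet
facet normal -0.363 -0.007 -0.932
outer loop
vertex -2.627 -2.659 1.992
vertex -2.688 -1.946 2.01
vertex -2.083 -2.248 1.777
endloop
endfacet
facet normal 0.764 0.643 0.055
outer loop
vertex -1.604 -2.22 2.307
vertex -2.055 -1.675 2.205
vertex -1.913 -1.901 2.868
endloop
endfacet
facet normal 0.889 0.065 0.453
outer loop
vertex -1.604 -2.22 2.307
vertex -1.913 -1.901 2.868
vertex -1.852 -2.614 2.85
endloop
endfacet
facet normal 0.862 -0.506 0.026
outer loop
vertex -1.604 -2.22 2.307
vertex -1.852 -2.614 2.85
vertex -1.957 -2.828 2.176
endloop
endfacet
facet normal 0.719 -0.281 -0.635
outer loop
vertex -1.604 -2.22 2.307
vertex -1.957 -2.828 2.176
vertex -2.083 -2.248 1.777
endloop
endfacet
facet normal 0.659 0.429 -0.618
outer loop
vertex -1.604 -2.22 2.307
vertex -2.083 -2.248 1.777
vertex -2.055 -1.675 2.205
endloop
endfacet
facet normal 0.159 0.944 0.288
outer loop
vertex -1.913 -1.901 2.868
vertex -2.055 -1.675 2.205
vertex -2.583 -1.732 2.684
endloop
endfacet
facet normal 0.363 0.007 0.932
outer loop
vertex -1.852 -2.614 2.85
vertex -1.913 -1.901 2.868
vertex -2.457 -2.312 3.083
endloop
endfacet
facet normal 0.318 -0.917 0.242
outer loop
vertex -1.957 -2.828 2.176
vertex -1.852 -2.614 2.85
vertex -2.485 -2.885 2.655
endloop
endfacet
facet normal 0.089 -0.551 -0.830
outer loop
vertex -2.083 -2.248 1.777
vertex -1.957 -2.828 2.176
vertex -2.627 -2.659 1.992
endloop
endfacet
facet normal -0.010 0.599 -0.801
outer loop
vertex -2.055 -1.675 2.205
vertex -2.083 -2.248 1.777
vertex -2.688 -1.946 2.01
endloop
endfacet

endsolid
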